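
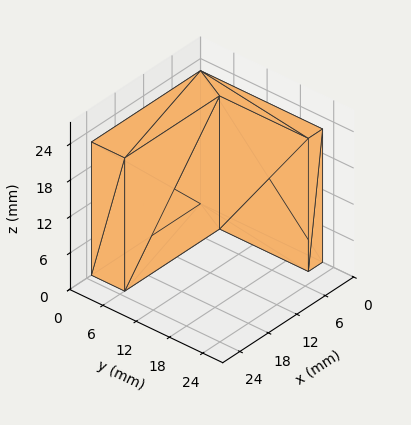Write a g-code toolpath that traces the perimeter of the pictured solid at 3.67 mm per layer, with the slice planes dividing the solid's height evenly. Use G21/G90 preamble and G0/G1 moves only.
Reading the render: the shape is an L-shaped prism: outer 23 × 22 mm, arm thicknesses ≈ 6 mm (horizontal) and 3 mm (vertical), extruded 22 mm in z (dimensions read to the nearest mm from the axis ticks). For the g-code, the solid's height is divided into equal slices at the stated Δz and each level perimeter traced with G1 moves after a G0 lift.

; perimeter-only toolpath
G21 ; units = mm
G90 ; absolute positioning
G28 ; home
; layer 1
G0 Z3.67
G0 X0.00 Y0.00
G1 X23.00 Y0.00
G1 X23.00 Y6.00
G1 X3.00 Y6.00
G1 X3.00 Y22.00
G1 X0.00 Y22.00
G1 X0.00 Y0.00
; layer 2
G0 Z7.33
G0 X0.00 Y0.00
G1 X23.00 Y0.00
G1 X23.00 Y6.00
G1 X3.00 Y6.00
G1 X3.00 Y22.00
G1 X0.00 Y22.00
G1 X0.00 Y0.00
; layer 3
G0 Z11.00
G0 X0.00 Y0.00
G1 X23.00 Y0.00
G1 X23.00 Y6.00
G1 X3.00 Y6.00
G1 X3.00 Y22.00
G1 X0.00 Y22.00
G1 X0.00 Y0.00
; layer 4
G0 Z14.67
G0 X0.00 Y0.00
G1 X23.00 Y0.00
G1 X23.00 Y6.00
G1 X3.00 Y6.00
G1 X3.00 Y22.00
G1 X0.00 Y22.00
G1 X0.00 Y0.00
; layer 5
G0 Z18.33
G0 X0.00 Y0.00
G1 X23.00 Y0.00
G1 X23.00 Y6.00
G1 X3.00 Y6.00
G1 X3.00 Y22.00
G1 X0.00 Y22.00
G1 X0.00 Y0.00
; layer 6
G0 Z22.00
G0 X0.00 Y0.00
G1 X23.00 Y0.00
G1 X23.00 Y6.00
G1 X3.00 Y6.00
G1 X3.00 Y22.00
G1 X0.00 Y22.00
G1 X0.00 Y0.00
M2 ; end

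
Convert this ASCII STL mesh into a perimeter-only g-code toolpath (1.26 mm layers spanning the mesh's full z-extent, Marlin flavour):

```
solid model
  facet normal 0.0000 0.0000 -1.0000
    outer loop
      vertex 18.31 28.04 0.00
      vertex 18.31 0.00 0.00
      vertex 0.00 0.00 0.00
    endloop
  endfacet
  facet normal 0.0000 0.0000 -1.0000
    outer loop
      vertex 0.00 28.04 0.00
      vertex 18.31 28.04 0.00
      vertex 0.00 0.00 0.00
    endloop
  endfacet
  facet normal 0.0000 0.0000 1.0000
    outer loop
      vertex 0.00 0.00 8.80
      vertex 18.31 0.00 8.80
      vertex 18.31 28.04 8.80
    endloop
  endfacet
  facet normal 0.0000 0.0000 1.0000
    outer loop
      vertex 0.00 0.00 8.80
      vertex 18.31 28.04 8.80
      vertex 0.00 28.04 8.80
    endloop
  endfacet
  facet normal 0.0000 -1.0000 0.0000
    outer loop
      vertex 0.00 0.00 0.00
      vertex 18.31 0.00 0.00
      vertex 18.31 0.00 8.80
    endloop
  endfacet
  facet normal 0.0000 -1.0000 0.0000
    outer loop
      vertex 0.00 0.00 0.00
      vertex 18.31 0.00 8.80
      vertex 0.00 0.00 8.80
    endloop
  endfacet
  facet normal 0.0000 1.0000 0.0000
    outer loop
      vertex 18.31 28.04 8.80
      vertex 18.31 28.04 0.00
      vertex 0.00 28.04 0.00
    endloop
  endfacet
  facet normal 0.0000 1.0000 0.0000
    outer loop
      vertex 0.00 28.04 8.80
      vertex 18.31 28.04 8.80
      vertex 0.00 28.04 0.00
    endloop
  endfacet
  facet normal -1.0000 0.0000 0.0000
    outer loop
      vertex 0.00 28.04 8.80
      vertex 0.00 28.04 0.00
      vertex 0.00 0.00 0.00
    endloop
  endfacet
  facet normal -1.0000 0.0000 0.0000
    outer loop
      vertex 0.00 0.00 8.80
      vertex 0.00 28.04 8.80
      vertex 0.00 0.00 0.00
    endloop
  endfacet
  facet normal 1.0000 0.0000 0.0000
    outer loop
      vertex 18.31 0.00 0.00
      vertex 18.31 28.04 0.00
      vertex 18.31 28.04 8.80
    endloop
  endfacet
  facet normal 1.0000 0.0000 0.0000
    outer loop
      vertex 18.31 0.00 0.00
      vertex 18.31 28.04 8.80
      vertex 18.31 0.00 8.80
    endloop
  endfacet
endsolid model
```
; perimeter-only toolpath
G21 ; units = mm
G90 ; absolute positioning
G28 ; home
; layer 1
G0 Z1.26
G0 X0.00 Y0.00
G1 X18.31 Y0.00
G1 X18.31 Y28.04
G1 X0.00 Y28.04
G1 X0.00 Y0.00
; layer 2
G0 Z2.51
G0 X0.00 Y0.00
G1 X18.31 Y0.00
G1 X18.31 Y28.04
G1 X0.00 Y28.04
G1 X0.00 Y0.00
; layer 3
G0 Z3.77
G0 X0.00 Y0.00
G1 X18.31 Y0.00
G1 X18.31 Y28.04
G1 X0.00 Y28.04
G1 X0.00 Y0.00
; layer 4
G0 Z5.03
G0 X0.00 Y0.00
G1 X18.31 Y0.00
G1 X18.31 Y28.04
G1 X0.00 Y28.04
G1 X0.00 Y0.00
; layer 5
G0 Z6.29
G0 X0.00 Y0.00
G1 X18.31 Y0.00
G1 X18.31 Y28.04
G1 X0.00 Y28.04
G1 X0.00 Y0.00
; layer 6
G0 Z7.54
G0 X0.00 Y0.00
G1 X18.31 Y0.00
G1 X18.31 Y28.04
G1 X0.00 Y28.04
G1 X0.00 Y0.00
; layer 7
G0 Z8.80
G0 X0.00 Y0.00
G1 X18.31 Y0.00
G1 X18.31 Y28.04
G1 X0.00 Y28.04
G1 X0.00 Y0.00
M2 ; end

The solid is a rectangular box, roughly 18.3 × 28 mm footprint and 8.8 mm tall. Slicing at Δz = 1.26 mm — 7 equal slices spanning the solid's height, so layer i sits at z = i·h/7 — gives 7 non-empty perimeters. Each is a 4-segment closed polygon; G0 lifts to the layer z and rapids to the start vertex, then G1 traces the edges.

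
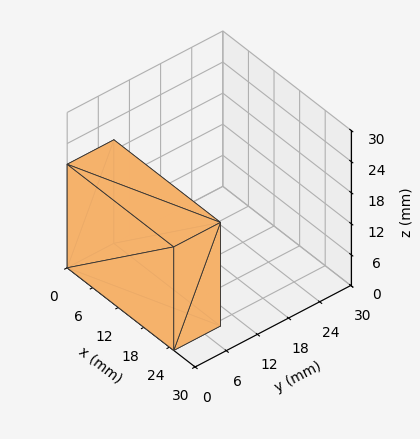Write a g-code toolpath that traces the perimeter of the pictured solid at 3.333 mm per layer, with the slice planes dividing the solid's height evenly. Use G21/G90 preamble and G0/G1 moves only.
Reading the render: the shape is a rectangular box, roughly 25 × 9 mm footprint and 20 mm tall (dimensions read to the nearest mm from the axis ticks). For the g-code, the solid's height is divided into equal slices at the stated Δz and each level perimeter traced with G1 moves after a G0 lift.

; perimeter-only toolpath
G21 ; units = mm
G90 ; absolute positioning
G28 ; home
; layer 1
G0 Z3.333
G0 X0.000 Y0.000
G1 X25.000 Y0.000
G1 X25.000 Y9.000
G1 X0.000 Y9.000
G1 X0.000 Y0.000
; layer 2
G0 Z6.667
G0 X0.000 Y0.000
G1 X25.000 Y0.000
G1 X25.000 Y9.000
G1 X0.000 Y9.000
G1 X0.000 Y0.000
; layer 3
G0 Z10.000
G0 X0.000 Y0.000
G1 X25.000 Y0.000
G1 X25.000 Y9.000
G1 X0.000 Y9.000
G1 X0.000 Y0.000
; layer 4
G0 Z13.333
G0 X0.000 Y0.000
G1 X25.000 Y0.000
G1 X25.000 Y9.000
G1 X0.000 Y9.000
G1 X0.000 Y0.000
; layer 5
G0 Z16.667
G0 X0.000 Y0.000
G1 X25.000 Y0.000
G1 X25.000 Y9.000
G1 X0.000 Y9.000
G1 X0.000 Y0.000
; layer 6
G0 Z20.000
G0 X0.000 Y0.000
G1 X25.000 Y0.000
G1 X25.000 Y9.000
G1 X0.000 Y9.000
G1 X0.000 Y0.000
M2 ; end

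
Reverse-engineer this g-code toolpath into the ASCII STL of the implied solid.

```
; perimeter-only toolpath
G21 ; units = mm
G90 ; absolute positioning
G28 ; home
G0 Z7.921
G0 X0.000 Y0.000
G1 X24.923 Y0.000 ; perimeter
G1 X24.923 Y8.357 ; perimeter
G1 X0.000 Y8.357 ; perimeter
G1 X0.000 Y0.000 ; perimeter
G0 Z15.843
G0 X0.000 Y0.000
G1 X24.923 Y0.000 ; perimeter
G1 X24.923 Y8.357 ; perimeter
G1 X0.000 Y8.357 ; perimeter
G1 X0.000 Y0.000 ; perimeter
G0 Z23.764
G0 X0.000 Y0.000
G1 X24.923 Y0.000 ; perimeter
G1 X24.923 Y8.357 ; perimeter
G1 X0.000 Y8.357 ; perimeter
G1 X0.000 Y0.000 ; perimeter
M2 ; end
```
solid part
  facet normal 0.0000 0.0000 -1.0000
    outer loop
      vertex 24.923 8.357 0.000
      vertex 24.923 0.000 0.000
      vertex 0.000 0.000 0.000
    endloop
  endfacet
  facet normal 0.0000 0.0000 -1.0000
    outer loop
      vertex 0.000 8.357 0.000
      vertex 24.923 8.357 0.000
      vertex 0.000 0.000 0.000
    endloop
  endfacet
  facet normal 0.0000 0.0000 1.0000
    outer loop
      vertex 0.000 0.000 23.764
      vertex 24.923 0.000 23.764
      vertex 24.923 8.357 23.764
    endloop
  endfacet
  facet normal 0.0000 0.0000 1.0000
    outer loop
      vertex 0.000 0.000 23.764
      vertex 24.923 8.357 23.764
      vertex 0.000 8.357 23.764
    endloop
  endfacet
  facet normal 0.0000 -1.0000 0.0000
    outer loop
      vertex 0.000 0.000 0.000
      vertex 24.923 0.000 0.000
      vertex 24.923 0.000 23.764
    endloop
  endfacet
  facet normal 0.0000 -1.0000 0.0000
    outer loop
      vertex 0.000 0.000 0.000
      vertex 24.923 0.000 23.764
      vertex 0.000 0.000 23.764
    endloop
  endfacet
  facet normal 0.0000 1.0000 0.0000
    outer loop
      vertex 24.923 8.357 23.764
      vertex 24.923 8.357 0.000
      vertex 0.000 8.357 0.000
    endloop
  endfacet
  facet normal 0.0000 1.0000 0.0000
    outer loop
      vertex 0.000 8.357 23.764
      vertex 24.923 8.357 23.764
      vertex 0.000 8.357 0.000
    endloop
  endfacet
  facet normal -1.0000 0.0000 0.0000
    outer loop
      vertex 0.000 8.357 23.764
      vertex 0.000 8.357 0.000
      vertex 0.000 0.000 0.000
    endloop
  endfacet
  facet normal -1.0000 0.0000 0.0000
    outer loop
      vertex 0.000 0.000 23.764
      vertex 0.000 8.357 23.764
      vertex 0.000 0.000 0.000
    endloop
  endfacet
  facet normal 1.0000 0.0000 0.0000
    outer loop
      vertex 24.923 0.000 0.000
      vertex 24.923 8.357 0.000
      vertex 24.923 8.357 23.764
    endloop
  endfacet
  facet normal 1.0000 0.0000 0.0000
    outer loop
      vertex 24.923 0.000 0.000
      vertex 24.923 8.357 23.764
      vertex 24.923 0.000 23.764
    endloop
  endfacet
endsolid part

The G0 Z moves step by Δz≈7.921 mm. Every layer's G1 loop is the same polygon, so the solid is a straight extrusion of it from z=0 to z≈23.8. Closing with flat bottom and top caps and triangulating gives 12 facets — a rectangular box, roughly 24.9 × 8.36 mm footprint and 23.8 mm tall.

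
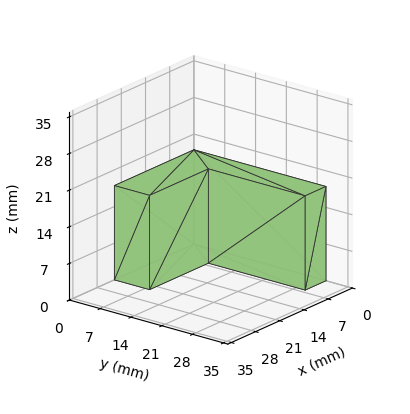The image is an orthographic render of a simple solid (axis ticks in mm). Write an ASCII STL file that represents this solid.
Reading the render: the shape is an L-shaped prism: outer 23 × 30 mm, arm thicknesses ≈ 8 mm (horizontal) and 6 mm (vertical), extruded 18 mm in z (dimensions read to the nearest mm from the axis ticks). For the STL, each face is triangulated and given an outward normal.

solid part
  facet normal 0.0000 0.0000 -1.0000
    outer loop
      vertex 23.00 8.00 0.00
      vertex 23.00 0.00 0.00
      vertex 0.00 0.00 0.00
    endloop
  endfacet
  facet normal 0.0000 0.0000 -1.0000
    outer loop
      vertex 6.00 8.00 0.00
      vertex 23.00 8.00 0.00
      vertex 0.00 0.00 0.00
    endloop
  endfacet
  facet normal 0.0000 0.0000 -1.0000
    outer loop
      vertex 6.00 30.00 0.00
      vertex 6.00 8.00 0.00
      vertex 0.00 0.00 0.00
    endloop
  endfacet
  facet normal 0.0000 0.0000 -1.0000
    outer loop
      vertex 0.00 30.00 0.00
      vertex 6.00 30.00 0.00
      vertex 0.00 0.00 0.00
    endloop
  endfacet
  facet normal 0.0000 0.0000 1.0000
    outer loop
      vertex 0.00 0.00 18.00
      vertex 23.00 0.00 18.00
      vertex 23.00 8.00 18.00
    endloop
  endfacet
  facet normal 0.0000 0.0000 1.0000
    outer loop
      vertex 0.00 0.00 18.00
      vertex 23.00 8.00 18.00
      vertex 6.00 8.00 18.00
    endloop
  endfacet
  facet normal 0.0000 0.0000 1.0000
    outer loop
      vertex 0.00 0.00 18.00
      vertex 6.00 8.00 18.00
      vertex 6.00 30.00 18.00
    endloop
  endfacet
  facet normal 0.0000 0.0000 1.0000
    outer loop
      vertex 0.00 0.00 18.00
      vertex 6.00 30.00 18.00
      vertex 0.00 30.00 18.00
    endloop
  endfacet
  facet normal 0.0000 -1.0000 0.0000
    outer loop
      vertex 0.00 0.00 0.00
      vertex 23.00 0.00 0.00
      vertex 23.00 0.00 18.00
    endloop
  endfacet
  facet normal 0.0000 -1.0000 0.0000
    outer loop
      vertex 0.00 0.00 0.00
      vertex 23.00 0.00 18.00
      vertex 0.00 0.00 18.00
    endloop
  endfacet
  facet normal 1.0000 0.0000 0.0000
    outer loop
      vertex 23.00 0.00 0.00
      vertex 23.00 8.00 0.00
      vertex 23.00 8.00 18.00
    endloop
  endfacet
  facet normal 1.0000 0.0000 0.0000
    outer loop
      vertex 23.00 0.00 0.00
      vertex 23.00 8.00 18.00
      vertex 23.00 0.00 18.00
    endloop
  endfacet
  facet normal 0.0000 1.0000 0.0000
    outer loop
      vertex 23.00 8.00 0.00
      vertex 6.00 8.00 0.00
      vertex 6.00 8.00 18.00
    endloop
  endfacet
  facet normal 0.0000 1.0000 0.0000
    outer loop
      vertex 23.00 8.00 0.00
      vertex 6.00 8.00 18.00
      vertex 23.00 8.00 18.00
    endloop
  endfacet
  facet normal 1.0000 0.0000 0.0000
    outer loop
      vertex 6.00 8.00 0.00
      vertex 6.00 30.00 0.00
      vertex 6.00 30.00 18.00
    endloop
  endfacet
  facet normal 1.0000 0.0000 0.0000
    outer loop
      vertex 6.00 8.00 0.00
      vertex 6.00 30.00 18.00
      vertex 6.00 8.00 18.00
    endloop
  endfacet
  facet normal 0.0000 1.0000 0.0000
    outer loop
      vertex 6.00 30.00 0.00
      vertex 0.00 30.00 0.00
      vertex 0.00 30.00 18.00
    endloop
  endfacet
  facet normal 0.0000 1.0000 0.0000
    outer loop
      vertex 6.00 30.00 0.00
      vertex 0.00 30.00 18.00
      vertex 6.00 30.00 18.00
    endloop
  endfacet
  facet normal -1.0000 0.0000 0.0000
    outer loop
      vertex 0.00 30.00 0.00
      vertex 0.00 0.00 0.00
      vertex 0.00 0.00 18.00
    endloop
  endfacet
  facet normal -1.0000 0.0000 0.0000
    outer loop
      vertex 0.00 30.00 0.00
      vertex 0.00 0.00 18.00
      vertex 0.00 30.00 18.00
    endloop
  endfacet
endsolid part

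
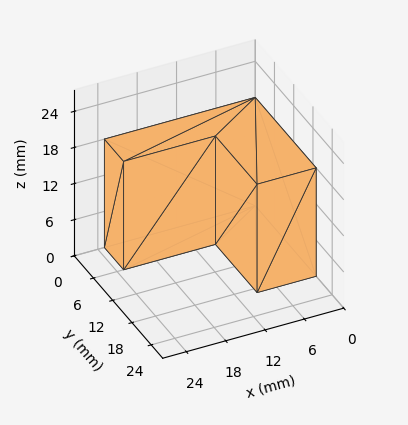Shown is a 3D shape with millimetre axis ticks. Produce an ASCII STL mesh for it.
Reading the render: the shape is an L-shaped prism: outer 23 × 19 mm, arm thicknesses ≈ 6 mm (horizontal) and 9 mm (vertical), extruded 18 mm in z (dimensions read to the nearest mm from the axis ticks). For the STL, each face is triangulated and given an outward normal.

solid part
  facet normal 0.0000 0.0000 -1.0000
    outer loop
      vertex 23.00 6.00 0.00
      vertex 23.00 0.00 0.00
      vertex 0.00 0.00 0.00
    endloop
  endfacet
  facet normal 0.0000 0.0000 -1.0000
    outer loop
      vertex 9.00 6.00 0.00
      vertex 23.00 6.00 0.00
      vertex 0.00 0.00 0.00
    endloop
  endfacet
  facet normal 0.0000 0.0000 -1.0000
    outer loop
      vertex 9.00 19.00 0.00
      vertex 9.00 6.00 0.00
      vertex 0.00 0.00 0.00
    endloop
  endfacet
  facet normal 0.0000 0.0000 -1.0000
    outer loop
      vertex 0.00 19.00 0.00
      vertex 9.00 19.00 0.00
      vertex 0.00 0.00 0.00
    endloop
  endfacet
  facet normal 0.0000 0.0000 1.0000
    outer loop
      vertex 0.00 0.00 18.00
      vertex 23.00 0.00 18.00
      vertex 23.00 6.00 18.00
    endloop
  endfacet
  facet normal 0.0000 0.0000 1.0000
    outer loop
      vertex 0.00 0.00 18.00
      vertex 23.00 6.00 18.00
      vertex 9.00 6.00 18.00
    endloop
  endfacet
  facet normal 0.0000 0.0000 1.0000
    outer loop
      vertex 0.00 0.00 18.00
      vertex 9.00 6.00 18.00
      vertex 9.00 19.00 18.00
    endloop
  endfacet
  facet normal 0.0000 0.0000 1.0000
    outer loop
      vertex 0.00 0.00 18.00
      vertex 9.00 19.00 18.00
      vertex 0.00 19.00 18.00
    endloop
  endfacet
  facet normal 0.0000 -1.0000 0.0000
    outer loop
      vertex 0.00 0.00 0.00
      vertex 23.00 0.00 0.00
      vertex 23.00 0.00 18.00
    endloop
  endfacet
  facet normal 0.0000 -1.0000 0.0000
    outer loop
      vertex 0.00 0.00 0.00
      vertex 23.00 0.00 18.00
      vertex 0.00 0.00 18.00
    endloop
  endfacet
  facet normal 1.0000 0.0000 0.0000
    outer loop
      vertex 23.00 0.00 0.00
      vertex 23.00 6.00 0.00
      vertex 23.00 6.00 18.00
    endloop
  endfacet
  facet normal 1.0000 0.0000 0.0000
    outer loop
      vertex 23.00 0.00 0.00
      vertex 23.00 6.00 18.00
      vertex 23.00 0.00 18.00
    endloop
  endfacet
  facet normal 0.0000 1.0000 0.0000
    outer loop
      vertex 23.00 6.00 0.00
      vertex 9.00 6.00 0.00
      vertex 9.00 6.00 18.00
    endloop
  endfacet
  facet normal 0.0000 1.0000 0.0000
    outer loop
      vertex 23.00 6.00 0.00
      vertex 9.00 6.00 18.00
      vertex 23.00 6.00 18.00
    endloop
  endfacet
  facet normal 1.0000 0.0000 0.0000
    outer loop
      vertex 9.00 6.00 0.00
      vertex 9.00 19.00 0.00
      vertex 9.00 19.00 18.00
    endloop
  endfacet
  facet normal 1.0000 0.0000 0.0000
    outer loop
      vertex 9.00 6.00 0.00
      vertex 9.00 19.00 18.00
      vertex 9.00 6.00 18.00
    endloop
  endfacet
  facet normal 0.0000 1.0000 0.0000
    outer loop
      vertex 9.00 19.00 0.00
      vertex 0.00 19.00 0.00
      vertex 0.00 19.00 18.00
    endloop
  endfacet
  facet normal 0.0000 1.0000 0.0000
    outer loop
      vertex 9.00 19.00 0.00
      vertex 0.00 19.00 18.00
      vertex 9.00 19.00 18.00
    endloop
  endfacet
  facet normal -1.0000 0.0000 0.0000
    outer loop
      vertex 0.00 19.00 0.00
      vertex 0.00 0.00 0.00
      vertex 0.00 0.00 18.00
    endloop
  endfacet
  facet normal -1.0000 0.0000 0.0000
    outer loop
      vertex 0.00 19.00 0.00
      vertex 0.00 0.00 18.00
      vertex 0.00 19.00 18.00
    endloop
  endfacet
endsolid part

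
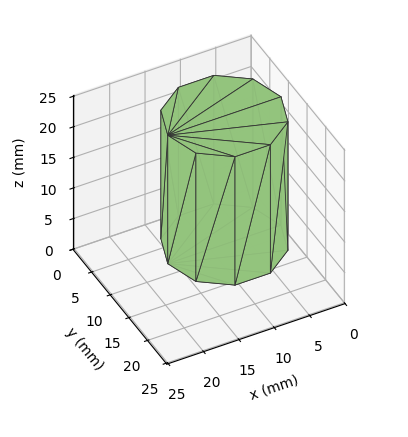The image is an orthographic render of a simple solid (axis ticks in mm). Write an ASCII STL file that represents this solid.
Reading the render: the shape is a regular 10-sided prism (a cylinder approximated with 10 flat sides), circumscribed radius ≈ 8 mm, height ≈ 21 mm (dimensions read to the nearest mm from the axis ticks). For the STL, each face is triangulated and given an outward normal.

solid part
  facet normal 0.0000 0.0000 -1.0000
    outer loop
      vertex 10.5 15.6 0.0
      vertex 14.5 12.7 0.0
      vertex 16.0 8.0 0.0
    endloop
  endfacet
  facet normal 0.0000 0.0000 -1.0000
    outer loop
      vertex 5.5 15.6 0.0
      vertex 10.5 15.6 0.0
      vertex 16.0 8.0 0.0
    endloop
  endfacet
  facet normal 0.0000 0.0000 -1.0000
    outer loop
      vertex 1.5 12.7 0.0
      vertex 5.5 15.6 0.0
      vertex 16.0 8.0 0.0
    endloop
  endfacet
  facet normal 0.0000 0.0000 -1.0000
    outer loop
      vertex 0.0 8.0 0.0
      vertex 1.5 12.7 0.0
      vertex 16.0 8.0 0.0
    endloop
  endfacet
  facet normal 0.0000 0.0000 -1.0000
    outer loop
      vertex 1.5 3.3 0.0
      vertex 0.0 8.0 0.0
      vertex 16.0 8.0 0.0
    endloop
  endfacet
  facet normal 0.0000 0.0000 -1.0000
    outer loop
      vertex 5.5 0.4 0.0
      vertex 1.5 3.3 0.0
      vertex 16.0 8.0 0.0
    endloop
  endfacet
  facet normal 0.0000 0.0000 -1.0000
    outer loop
      vertex 10.5 0.4 0.0
      vertex 5.5 0.4 0.0
      vertex 16.0 8.0 0.0
    endloop
  endfacet
  facet normal 0.0000 0.0000 -1.0000
    outer loop
      vertex 14.5 3.3 0.0
      vertex 10.5 0.4 0.0
      vertex 16.0 8.0 0.0
    endloop
  endfacet
  facet normal 0.0000 0.0000 1.0000
    outer loop
      vertex 16.0 8.0 21.0
      vertex 14.5 12.7 21.0
      vertex 10.5 15.6 21.0
    endloop
  endfacet
  facet normal 0.0000 0.0000 1.0000
    outer loop
      vertex 16.0 8.0 21.0
      vertex 10.5 15.6 21.0
      vertex 5.5 15.6 21.0
    endloop
  endfacet
  facet normal 0.0000 0.0000 1.0000
    outer loop
      vertex 16.0 8.0 21.0
      vertex 5.5 15.6 21.0
      vertex 1.5 12.7 21.0
    endloop
  endfacet
  facet normal 0.0000 0.0000 1.0000
    outer loop
      vertex 16.0 8.0 21.0
      vertex 1.5 12.7 21.0
      vertex 0.0 8.0 21.0
    endloop
  endfacet
  facet normal 0.0000 0.0000 1.0000
    outer loop
      vertex 16.0 8.0 21.0
      vertex 0.0 8.0 21.0
      vertex 1.5 3.3 21.0
    endloop
  endfacet
  facet normal 0.0000 0.0000 1.0000
    outer loop
      vertex 16.0 8.0 21.0
      vertex 1.5 3.3 21.0
      vertex 5.5 0.4 21.0
    endloop
  endfacet
  facet normal 0.0000 0.0000 1.0000
    outer loop
      vertex 16.0 8.0 21.0
      vertex 5.5 0.4 21.0
      vertex 10.5 0.4 21.0
    endloop
  endfacet
  facet normal 0.0000 0.0000 1.0000
    outer loop
      vertex 16.0 8.0 21.0
      vertex 10.5 0.4 21.0
      vertex 14.5 3.3 21.0
    endloop
  endfacet
  facet normal 0.9527 0.3040 0.0000
    outer loop
      vertex 16.0 8.0 0.0
      vertex 14.5 12.7 0.0
      vertex 14.5 12.7 21.0
    endloop
  endfacet
  facet normal 0.9527 0.3040 0.0000
    outer loop
      vertex 16.0 8.0 0.0
      vertex 14.5 12.7 21.0
      vertex 16.0 8.0 21.0
    endloop
  endfacet
  facet normal 0.5870 0.8096 0.0000
    outer loop
      vertex 14.5 12.7 0.0
      vertex 10.5 15.6 0.0
      vertex 10.5 15.6 21.0
    endloop
  endfacet
  facet normal 0.5870 0.8096 0.0000
    outer loop
      vertex 14.5 12.7 0.0
      vertex 10.5 15.6 21.0
      vertex 14.5 12.7 21.0
    endloop
  endfacet
  facet normal 0.0000 1.0000 0.0000
    outer loop
      vertex 10.5 15.6 0.0
      vertex 5.5 15.6 0.0
      vertex 5.5 15.6 21.0
    endloop
  endfacet
  facet normal 0.0000 1.0000 0.0000
    outer loop
      vertex 10.5 15.6 0.0
      vertex 5.5 15.6 21.0
      vertex 10.5 15.6 21.0
    endloop
  endfacet
  facet normal -0.5870 0.8096 0.0000
    outer loop
      vertex 5.5 15.6 0.0
      vertex 1.5 12.7 0.0
      vertex 1.5 12.7 21.0
    endloop
  endfacet
  facet normal -0.5870 0.8096 0.0000
    outer loop
      vertex 5.5 15.6 0.0
      vertex 1.5 12.7 21.0
      vertex 5.5 15.6 21.0
    endloop
  endfacet
  facet normal -0.9527 0.3040 0.0000
    outer loop
      vertex 1.5 12.7 0.0
      vertex 0.0 8.0 0.0
      vertex 0.0 8.0 21.0
    endloop
  endfacet
  facet normal -0.9527 0.3040 0.0000
    outer loop
      vertex 1.5 12.7 0.0
      vertex 0.0 8.0 21.0
      vertex 1.5 12.7 21.0
    endloop
  endfacet
  facet normal -0.9527 -0.3040 0.0000
    outer loop
      vertex 0.0 8.0 0.0
      vertex 1.5 3.3 0.0
      vertex 1.5 3.3 21.0
    endloop
  endfacet
  facet normal -0.9527 -0.3040 0.0000
    outer loop
      vertex 0.0 8.0 0.0
      vertex 1.5 3.3 21.0
      vertex 0.0 8.0 21.0
    endloop
  endfacet
  facet normal -0.5870 -0.8096 0.0000
    outer loop
      vertex 1.5 3.3 0.0
      vertex 5.5 0.4 0.0
      vertex 5.5 0.4 21.0
    endloop
  endfacet
  facet normal -0.5870 -0.8096 0.0000
    outer loop
      vertex 1.5 3.3 0.0
      vertex 5.5 0.4 21.0
      vertex 1.5 3.3 21.0
    endloop
  endfacet
  facet normal 0.0000 -1.0000 0.0000
    outer loop
      vertex 5.5 0.4 0.0
      vertex 10.5 0.4 0.0
      vertex 10.5 0.4 21.0
    endloop
  endfacet
  facet normal 0.0000 -1.0000 0.0000
    outer loop
      vertex 5.5 0.4 0.0
      vertex 10.5 0.4 21.0
      vertex 5.5 0.4 21.0
    endloop
  endfacet
  facet normal 0.5870 -0.8096 0.0000
    outer loop
      vertex 10.5 0.4 0.0
      vertex 14.5 3.3 0.0
      vertex 14.5 3.3 21.0
    endloop
  endfacet
  facet normal 0.5870 -0.8096 0.0000
    outer loop
      vertex 10.5 0.4 0.0
      vertex 14.5 3.3 21.0
      vertex 10.5 0.4 21.0
    endloop
  endfacet
  facet normal 0.9527 -0.3040 0.0000
    outer loop
      vertex 14.5 3.3 0.0
      vertex 16.0 8.0 0.0
      vertex 16.0 8.0 21.0
    endloop
  endfacet
  facet normal 0.9527 -0.3040 0.0000
    outer loop
      vertex 14.5 3.3 0.0
      vertex 16.0 8.0 21.0
      vertex 14.5 3.3 21.0
    endloop
  endfacet
endsolid part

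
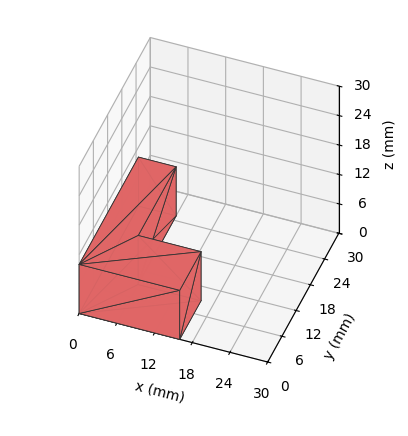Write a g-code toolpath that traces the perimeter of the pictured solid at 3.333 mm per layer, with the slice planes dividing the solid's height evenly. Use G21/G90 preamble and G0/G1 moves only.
Reading the render: the shape is an L-shaped prism: outer 16 × 25 mm, arm thicknesses ≈ 9 mm (horizontal) and 6 mm (vertical), extruded 10 mm in z (dimensions read to the nearest mm from the axis ticks). For the g-code, the solid's height is divided into equal slices at the stated Δz and each level perimeter traced with G1 moves after a G0 lift.

; perimeter-only toolpath
G21 ; units = mm
G90 ; absolute positioning
G28 ; home
; layer 1
G0 Z3.333
G0 X0.000 Y0.000
G1 X16.000 Y0.000
G1 X16.000 Y9.000
G1 X6.000 Y9.000
G1 X6.000 Y25.000
G1 X0.000 Y25.000
G1 X0.000 Y0.000
; layer 2
G0 Z6.667
G0 X0.000 Y0.000
G1 X16.000 Y0.000
G1 X16.000 Y9.000
G1 X6.000 Y9.000
G1 X6.000 Y25.000
G1 X0.000 Y25.000
G1 X0.000 Y0.000
; layer 3
G0 Z10.000
G0 X0.000 Y0.000
G1 X16.000 Y0.000
G1 X16.000 Y9.000
G1 X6.000 Y9.000
G1 X6.000 Y25.000
G1 X0.000 Y25.000
G1 X0.000 Y0.000
M2 ; end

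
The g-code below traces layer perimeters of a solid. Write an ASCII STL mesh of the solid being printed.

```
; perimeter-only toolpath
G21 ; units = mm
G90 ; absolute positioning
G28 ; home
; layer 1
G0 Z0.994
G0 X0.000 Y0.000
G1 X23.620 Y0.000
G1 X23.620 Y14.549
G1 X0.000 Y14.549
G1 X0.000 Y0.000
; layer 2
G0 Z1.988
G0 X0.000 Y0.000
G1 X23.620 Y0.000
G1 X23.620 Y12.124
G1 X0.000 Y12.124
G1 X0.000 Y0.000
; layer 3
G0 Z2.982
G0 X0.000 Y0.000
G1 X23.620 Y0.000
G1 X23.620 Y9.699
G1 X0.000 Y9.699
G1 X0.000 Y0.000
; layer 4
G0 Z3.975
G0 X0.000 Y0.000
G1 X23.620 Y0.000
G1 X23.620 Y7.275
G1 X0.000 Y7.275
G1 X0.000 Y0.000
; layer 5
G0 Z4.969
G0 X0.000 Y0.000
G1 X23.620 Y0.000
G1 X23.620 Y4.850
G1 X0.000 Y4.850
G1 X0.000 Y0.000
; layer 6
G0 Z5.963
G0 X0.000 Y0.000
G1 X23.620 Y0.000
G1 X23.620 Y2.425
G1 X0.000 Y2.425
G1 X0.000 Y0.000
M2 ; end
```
solid part
  facet normal 0.0000 0.0000 -1.0000
    outer loop
      vertex 23.620 16.974 0.000
      vertex 23.620 0.000 0.000
      vertex 0.000 0.000 0.000
    endloop
  endfacet
  facet normal 0.0000 0.0000 -1.0000
    outer loop
      vertex 0.000 16.974 0.000
      vertex 23.620 16.974 0.000
      vertex 0.000 0.000 0.000
    endloop
  endfacet
  facet normal 0.0000 -1.0000 0.0000
    outer loop
      vertex 0.000 0.000 0.000
      vertex 23.620 0.000 0.000
      vertex 23.620 0.000 6.957
    endloop
  endfacet
  facet normal 0.0000 -1.0000 0.0000
    outer loop
      vertex 0.000 0.000 0.000
      vertex 23.620 0.000 6.957
      vertex 0.000 0.000 6.957
    endloop
  endfacet
  facet normal 0.0000 0.3792 0.9253
    outer loop
      vertex 0.000 0.000 6.957
      vertex 23.620 0.000 6.957
      vertex 23.620 16.974 0.000
    endloop
  endfacet
  facet normal 0.0000 0.3792 0.9253
    outer loop
      vertex 0.000 0.000 6.957
      vertex 23.620 16.974 0.000
      vertex 0.000 16.974 0.000
    endloop
  endfacet
  facet normal -1.0000 0.0000 0.0000
    outer loop
      vertex 0.000 0.000 6.957
      vertex 0.000 16.974 0.000
      vertex 0.000 0.000 0.000
    endloop
  endfacet
  facet normal 1.0000 0.0000 0.0000
    outer loop
      vertex 23.620 0.000 0.000
      vertex 23.620 16.974 0.000
      vertex 23.620 0.000 6.957
    endloop
  endfacet
endsolid part

The G0 Z moves step by Δz≈0.994 mm. The G1 loops shrink linearly with z, so the solid tapers from its base footprint up to z≈6.96. Closing with a flat bottom cap and the tapered top and triangulating gives 8 facets — a wedge (ramp): 23.6 × 17 mm base, rising to 6.96 mm along the y=0 edge and sloping linearly to z=0 at y=17.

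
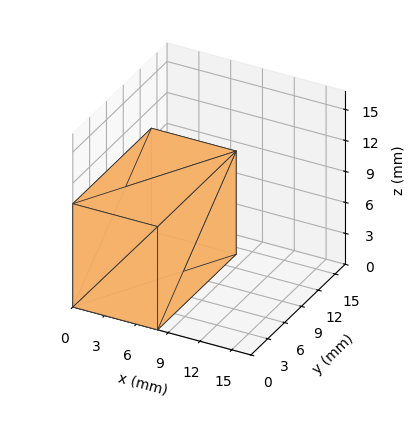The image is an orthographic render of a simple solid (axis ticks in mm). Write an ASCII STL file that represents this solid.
Reading the render: the shape is a rectangular box, roughly 8 × 14 mm footprint and 10 mm tall (dimensions read to the nearest mm from the axis ticks). For the STL, each face is triangulated and given an outward normal.

solid part
  facet normal 0.0000 0.0000 -1.0000
    outer loop
      vertex 8.000 14.000 0.000
      vertex 8.000 0.000 0.000
      vertex 0.000 0.000 0.000
    endloop
  endfacet
  facet normal 0.0000 0.0000 -1.0000
    outer loop
      vertex 0.000 14.000 0.000
      vertex 8.000 14.000 0.000
      vertex 0.000 0.000 0.000
    endloop
  endfacet
  facet normal 0.0000 0.0000 1.0000
    outer loop
      vertex 0.000 0.000 10.000
      vertex 8.000 0.000 10.000
      vertex 8.000 14.000 10.000
    endloop
  endfacet
  facet normal 0.0000 0.0000 1.0000
    outer loop
      vertex 0.000 0.000 10.000
      vertex 8.000 14.000 10.000
      vertex 0.000 14.000 10.000
    endloop
  endfacet
  facet normal 0.0000 -1.0000 0.0000
    outer loop
      vertex 0.000 0.000 0.000
      vertex 8.000 0.000 0.000
      vertex 8.000 0.000 10.000
    endloop
  endfacet
  facet normal 0.0000 -1.0000 0.0000
    outer loop
      vertex 0.000 0.000 0.000
      vertex 8.000 0.000 10.000
      vertex 0.000 0.000 10.000
    endloop
  endfacet
  facet normal 0.0000 1.0000 0.0000
    outer loop
      vertex 8.000 14.000 10.000
      vertex 8.000 14.000 0.000
      vertex 0.000 14.000 0.000
    endloop
  endfacet
  facet normal 0.0000 1.0000 0.0000
    outer loop
      vertex 0.000 14.000 10.000
      vertex 8.000 14.000 10.000
      vertex 0.000 14.000 0.000
    endloop
  endfacet
  facet normal -1.0000 0.0000 0.0000
    outer loop
      vertex 0.000 14.000 10.000
      vertex 0.000 14.000 0.000
      vertex 0.000 0.000 0.000
    endloop
  endfacet
  facet normal -1.0000 0.0000 0.0000
    outer loop
      vertex 0.000 0.000 10.000
      vertex 0.000 14.000 10.000
      vertex 0.000 0.000 0.000
    endloop
  endfacet
  facet normal 1.0000 0.0000 0.0000
    outer loop
      vertex 8.000 0.000 0.000
      vertex 8.000 14.000 0.000
      vertex 8.000 14.000 10.000
    endloop
  endfacet
  facet normal 1.0000 0.0000 0.0000
    outer loop
      vertex 8.000 0.000 0.000
      vertex 8.000 14.000 10.000
      vertex 8.000 0.000 10.000
    endloop
  endfacet
endsolid part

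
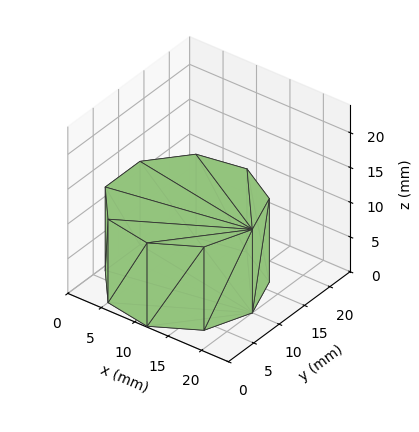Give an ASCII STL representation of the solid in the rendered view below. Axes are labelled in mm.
Reading the render: the shape is a regular 9-sided prism (a cylinder approximated with 9 flat sides), circumscribed radius ≈ 10 mm, height ≈ 12 mm (dimensions read to the nearest mm from the axis ticks). For the STL, each face is triangulated and given an outward normal.

solid part
  facet normal 0.0000 0.0000 -1.0000
    outer loop
      vertex 11.736 19.848 0.000
      vertex 17.660 16.428 0.000
      vertex 20.000 10.000 0.000
    endloop
  endfacet
  facet normal 0.0000 0.0000 -1.0000
    outer loop
      vertex 5.000 18.660 0.000
      vertex 11.736 19.848 0.000
      vertex 20.000 10.000 0.000
    endloop
  endfacet
  facet normal 0.0000 0.0000 -1.0000
    outer loop
      vertex 0.603 13.420 0.000
      vertex 5.000 18.660 0.000
      vertex 20.000 10.000 0.000
    endloop
  endfacet
  facet normal 0.0000 0.0000 -1.0000
    outer loop
      vertex 0.603 6.580 0.000
      vertex 0.603 13.420 0.000
      vertex 20.000 10.000 0.000
    endloop
  endfacet
  facet normal 0.0000 0.0000 -1.0000
    outer loop
      vertex 5.000 1.340 0.000
      vertex 0.603 6.580 0.000
      vertex 20.000 10.000 0.000
    endloop
  endfacet
  facet normal 0.0000 0.0000 -1.0000
    outer loop
      vertex 11.736 0.152 0.000
      vertex 5.000 1.340 0.000
      vertex 20.000 10.000 0.000
    endloop
  endfacet
  facet normal 0.0000 0.0000 -1.0000
    outer loop
      vertex 17.660 3.572 0.000
      vertex 11.736 0.152 0.000
      vertex 20.000 10.000 0.000
    endloop
  endfacet
  facet normal 0.0000 0.0000 1.0000
    outer loop
      vertex 20.000 10.000 12.000
      vertex 17.660 16.428 12.000
      vertex 11.736 19.848 12.000
    endloop
  endfacet
  facet normal 0.0000 0.0000 1.0000
    outer loop
      vertex 20.000 10.000 12.000
      vertex 11.736 19.848 12.000
      vertex 5.000 18.660 12.000
    endloop
  endfacet
  facet normal 0.0000 0.0000 1.0000
    outer loop
      vertex 20.000 10.000 12.000
      vertex 5.000 18.660 12.000
      vertex 0.603 13.420 12.000
    endloop
  endfacet
  facet normal 0.0000 0.0000 1.0000
    outer loop
      vertex 20.000 10.000 12.000
      vertex 0.603 13.420 12.000
      vertex 0.603 6.580 12.000
    endloop
  endfacet
  facet normal 0.0000 0.0000 1.0000
    outer loop
      vertex 20.000 10.000 12.000
      vertex 0.603 6.580 12.000
      vertex 5.000 1.340 12.000
    endloop
  endfacet
  facet normal 0.0000 0.0000 1.0000
    outer loop
      vertex 20.000 10.000 12.000
      vertex 5.000 1.340 12.000
      vertex 11.736 0.152 12.000
    endloop
  endfacet
  facet normal 0.0000 0.0000 1.0000
    outer loop
      vertex 20.000 10.000 12.000
      vertex 11.736 0.152 12.000
      vertex 17.660 3.572 12.000
    endloop
  endfacet
  facet normal 0.9397 0.3421 0.0000
    outer loop
      vertex 20.000 10.000 0.000
      vertex 17.660 16.428 0.000
      vertex 17.660 16.428 12.000
    endloop
  endfacet
  facet normal 0.9397 0.3421 0.0000
    outer loop
      vertex 20.000 10.000 0.000
      vertex 17.660 16.428 12.000
      vertex 20.000 10.000 12.000
    endloop
  endfacet
  facet normal 0.5000 0.8660 0.0000
    outer loop
      vertex 17.660 16.428 0.000
      vertex 11.736 19.848 0.000
      vertex 11.736 19.848 12.000
    endloop
  endfacet
  facet normal 0.5000 0.8660 0.0000
    outer loop
      vertex 17.660 16.428 0.000
      vertex 11.736 19.848 12.000
      vertex 17.660 16.428 12.000
    endloop
  endfacet
  facet normal -0.1737 0.9848 0.0000
    outer loop
      vertex 11.736 19.848 0.000
      vertex 5.000 18.660 0.000
      vertex 5.000 18.660 12.000
    endloop
  endfacet
  facet normal -0.1737 0.9848 0.0000
    outer loop
      vertex 11.736 19.848 0.000
      vertex 5.000 18.660 12.000
      vertex 11.736 19.848 12.000
    endloop
  endfacet
  facet normal -0.7660 0.6428 0.0000
    outer loop
      vertex 5.000 18.660 0.000
      vertex 0.603 13.420 0.000
      vertex 0.603 13.420 12.000
    endloop
  endfacet
  facet normal -0.7660 0.6428 0.0000
    outer loop
      vertex 5.000 18.660 0.000
      vertex 0.603 13.420 12.000
      vertex 5.000 18.660 12.000
    endloop
  endfacet
  facet normal -1.0000 0.0000 0.0000
    outer loop
      vertex 0.603 13.420 0.000
      vertex 0.603 6.580 0.000
      vertex 0.603 6.580 12.000
    endloop
  endfacet
  facet normal -1.0000 0.0000 0.0000
    outer loop
      vertex 0.603 13.420 0.000
      vertex 0.603 6.580 12.000
      vertex 0.603 13.420 12.000
    endloop
  endfacet
  facet normal -0.7660 -0.6428 0.0000
    outer loop
      vertex 0.603 6.580 0.000
      vertex 5.000 1.340 0.000
      vertex 5.000 1.340 12.000
    endloop
  endfacet
  facet normal -0.7660 -0.6428 0.0000
    outer loop
      vertex 0.603 6.580 0.000
      vertex 5.000 1.340 12.000
      vertex 0.603 6.580 12.000
    endloop
  endfacet
  facet normal -0.1737 -0.9848 0.0000
    outer loop
      vertex 5.000 1.340 0.000
      vertex 11.736 0.152 0.000
      vertex 11.736 0.152 12.000
    endloop
  endfacet
  facet normal -0.1737 -0.9848 0.0000
    outer loop
      vertex 5.000 1.340 0.000
      vertex 11.736 0.152 12.000
      vertex 5.000 1.340 12.000
    endloop
  endfacet
  facet normal 0.5000 -0.8660 0.0000
    outer loop
      vertex 11.736 0.152 0.000
      vertex 17.660 3.572 0.000
      vertex 17.660 3.572 12.000
    endloop
  endfacet
  facet normal 0.5000 -0.8660 0.0000
    outer loop
      vertex 11.736 0.152 0.000
      vertex 17.660 3.572 12.000
      vertex 11.736 0.152 12.000
    endloop
  endfacet
  facet normal 0.9397 -0.3421 0.0000
    outer loop
      vertex 17.660 3.572 0.000
      vertex 20.000 10.000 0.000
      vertex 20.000 10.000 12.000
    endloop
  endfacet
  facet normal 0.9397 -0.3421 0.0000
    outer loop
      vertex 17.660 3.572 0.000
      vertex 20.000 10.000 12.000
      vertex 17.660 3.572 12.000
    endloop
  endfacet
endsolid part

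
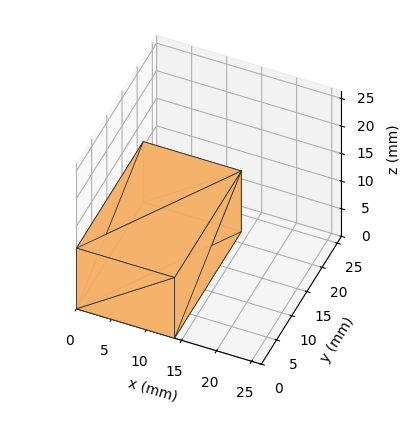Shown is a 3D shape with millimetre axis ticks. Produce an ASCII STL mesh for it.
Reading the render: the shape is a rectangular box, roughly 14 × 22 mm footprint and 11 mm tall (dimensions read to the nearest mm from the axis ticks). For the STL, each face is triangulated and given an outward normal.

solid part
  facet normal 0.0000 0.0000 -1.0000
    outer loop
      vertex 14.000 22.000 0.000
      vertex 14.000 0.000 0.000
      vertex 0.000 0.000 0.000
    endloop
  endfacet
  facet normal 0.0000 0.0000 -1.0000
    outer loop
      vertex 0.000 22.000 0.000
      vertex 14.000 22.000 0.000
      vertex 0.000 0.000 0.000
    endloop
  endfacet
  facet normal 0.0000 0.0000 1.0000
    outer loop
      vertex 0.000 0.000 11.000
      vertex 14.000 0.000 11.000
      vertex 14.000 22.000 11.000
    endloop
  endfacet
  facet normal 0.0000 0.0000 1.0000
    outer loop
      vertex 0.000 0.000 11.000
      vertex 14.000 22.000 11.000
      vertex 0.000 22.000 11.000
    endloop
  endfacet
  facet normal 0.0000 -1.0000 0.0000
    outer loop
      vertex 0.000 0.000 0.000
      vertex 14.000 0.000 0.000
      vertex 14.000 0.000 11.000
    endloop
  endfacet
  facet normal 0.0000 -1.0000 0.0000
    outer loop
      vertex 0.000 0.000 0.000
      vertex 14.000 0.000 11.000
      vertex 0.000 0.000 11.000
    endloop
  endfacet
  facet normal 0.0000 1.0000 0.0000
    outer loop
      vertex 14.000 22.000 11.000
      vertex 14.000 22.000 0.000
      vertex 0.000 22.000 0.000
    endloop
  endfacet
  facet normal 0.0000 1.0000 0.0000
    outer loop
      vertex 0.000 22.000 11.000
      vertex 14.000 22.000 11.000
      vertex 0.000 22.000 0.000
    endloop
  endfacet
  facet normal -1.0000 0.0000 0.0000
    outer loop
      vertex 0.000 22.000 11.000
      vertex 0.000 22.000 0.000
      vertex 0.000 0.000 0.000
    endloop
  endfacet
  facet normal -1.0000 0.0000 0.0000
    outer loop
      vertex 0.000 0.000 11.000
      vertex 0.000 22.000 11.000
      vertex 0.000 0.000 0.000
    endloop
  endfacet
  facet normal 1.0000 0.0000 0.0000
    outer loop
      vertex 14.000 0.000 0.000
      vertex 14.000 22.000 0.000
      vertex 14.000 22.000 11.000
    endloop
  endfacet
  facet normal 1.0000 0.0000 0.0000
    outer loop
      vertex 14.000 0.000 0.000
      vertex 14.000 22.000 11.000
      vertex 14.000 0.000 11.000
    endloop
  endfacet
endsolid part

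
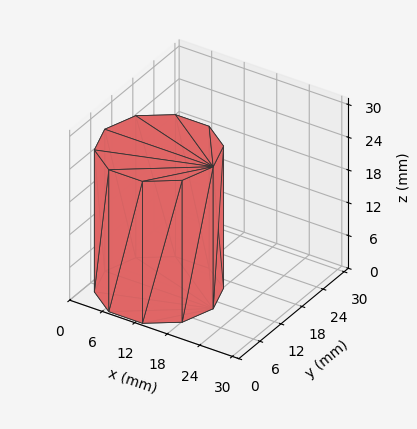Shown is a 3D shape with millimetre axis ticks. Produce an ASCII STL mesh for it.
Reading the render: the shape is a regular 10-sided prism (a cylinder approximated with 10 flat sides), circumscribed radius ≈ 10 mm, height ≈ 26 mm (dimensions read to the nearest mm from the axis ticks). For the STL, each face is triangulated and given an outward normal.

solid part
  facet normal 0.0000 0.0000 -1.0000
    outer loop
      vertex 13.1 19.5 0.0
      vertex 18.1 15.9 0.0
      vertex 20.0 10.0 0.0
    endloop
  endfacet
  facet normal 0.0000 0.0000 -1.0000
    outer loop
      vertex 6.9 19.5 0.0
      vertex 13.1 19.5 0.0
      vertex 20.0 10.0 0.0
    endloop
  endfacet
  facet normal 0.0000 0.0000 -1.0000
    outer loop
      vertex 1.9 15.9 0.0
      vertex 6.9 19.5 0.0
      vertex 20.0 10.0 0.0
    endloop
  endfacet
  facet normal 0.0000 0.0000 -1.0000
    outer loop
      vertex 0.0 10.0 0.0
      vertex 1.9 15.9 0.0
      vertex 20.0 10.0 0.0
    endloop
  endfacet
  facet normal 0.0000 0.0000 -1.0000
    outer loop
      vertex 1.9 4.1 0.0
      vertex 0.0 10.0 0.0
      vertex 20.0 10.0 0.0
    endloop
  endfacet
  facet normal 0.0000 0.0000 -1.0000
    outer loop
      vertex 6.9 0.5 0.0
      vertex 1.9 4.1 0.0
      vertex 20.0 10.0 0.0
    endloop
  endfacet
  facet normal 0.0000 0.0000 -1.0000
    outer loop
      vertex 13.1 0.5 0.0
      vertex 6.9 0.5 0.0
      vertex 20.0 10.0 0.0
    endloop
  endfacet
  facet normal 0.0000 0.0000 -1.0000
    outer loop
      vertex 18.1 4.1 0.0
      vertex 13.1 0.5 0.0
      vertex 20.0 10.0 0.0
    endloop
  endfacet
  facet normal 0.0000 0.0000 1.0000
    outer loop
      vertex 20.0 10.0 26.0
      vertex 18.1 15.9 26.0
      vertex 13.1 19.5 26.0
    endloop
  endfacet
  facet normal 0.0000 0.0000 1.0000
    outer loop
      vertex 20.0 10.0 26.0
      vertex 13.1 19.5 26.0
      vertex 6.9 19.5 26.0
    endloop
  endfacet
  facet normal 0.0000 0.0000 1.0000
    outer loop
      vertex 20.0 10.0 26.0
      vertex 6.9 19.5 26.0
      vertex 1.9 15.9 26.0
    endloop
  endfacet
  facet normal 0.0000 0.0000 1.0000
    outer loop
      vertex 20.0 10.0 26.0
      vertex 1.9 15.9 26.0
      vertex 0.0 10.0 26.0
    endloop
  endfacet
  facet normal 0.0000 0.0000 1.0000
    outer loop
      vertex 20.0 10.0 26.0
      vertex 0.0 10.0 26.0
      vertex 1.9 4.1 26.0
    endloop
  endfacet
  facet normal 0.0000 0.0000 1.0000
    outer loop
      vertex 20.0 10.0 26.0
      vertex 1.9 4.1 26.0
      vertex 6.9 0.5 26.0
    endloop
  endfacet
  facet normal 0.0000 0.0000 1.0000
    outer loop
      vertex 20.0 10.0 26.0
      vertex 6.9 0.5 26.0
      vertex 13.1 0.5 26.0
    endloop
  endfacet
  facet normal 0.0000 0.0000 1.0000
    outer loop
      vertex 20.0 10.0 26.0
      vertex 13.1 0.5 26.0
      vertex 18.1 4.1 26.0
    endloop
  endfacet
  facet normal 0.9519 0.3065 0.0000
    outer loop
      vertex 20.0 10.0 0.0
      vertex 18.1 15.9 0.0
      vertex 18.1 15.9 26.0
    endloop
  endfacet
  facet normal 0.9519 0.3065 0.0000
    outer loop
      vertex 20.0 10.0 0.0
      vertex 18.1 15.9 26.0
      vertex 20.0 10.0 26.0
    endloop
  endfacet
  facet normal 0.5843 0.8115 0.0000
    outer loop
      vertex 18.1 15.9 0.0
      vertex 13.1 19.5 0.0
      vertex 13.1 19.5 26.0
    endloop
  endfacet
  facet normal 0.5843 0.8115 0.0000
    outer loop
      vertex 18.1 15.9 0.0
      vertex 13.1 19.5 26.0
      vertex 18.1 15.9 26.0
    endloop
  endfacet
  facet normal 0.0000 1.0000 0.0000
    outer loop
      vertex 13.1 19.5 0.0
      vertex 6.9 19.5 0.0
      vertex 6.9 19.5 26.0
    endloop
  endfacet
  facet normal 0.0000 1.0000 0.0000
    outer loop
      vertex 13.1 19.5 0.0
      vertex 6.9 19.5 26.0
      vertex 13.1 19.5 26.0
    endloop
  endfacet
  facet normal -0.5843 0.8115 0.0000
    outer loop
      vertex 6.9 19.5 0.0
      vertex 1.9 15.9 0.0
      vertex 1.9 15.9 26.0
    endloop
  endfacet
  facet normal -0.5843 0.8115 0.0000
    outer loop
      vertex 6.9 19.5 0.0
      vertex 1.9 15.9 26.0
      vertex 6.9 19.5 26.0
    endloop
  endfacet
  facet normal -0.9519 0.3065 0.0000
    outer loop
      vertex 1.9 15.9 0.0
      vertex 0.0 10.0 0.0
      vertex 0.0 10.0 26.0
    endloop
  endfacet
  facet normal -0.9519 0.3065 0.0000
    outer loop
      vertex 1.9 15.9 0.0
      vertex 0.0 10.0 26.0
      vertex 1.9 15.9 26.0
    endloop
  endfacet
  facet normal -0.9519 -0.3065 0.0000
    outer loop
      vertex 0.0 10.0 0.0
      vertex 1.9 4.1 0.0
      vertex 1.9 4.1 26.0
    endloop
  endfacet
  facet normal -0.9519 -0.3065 0.0000
    outer loop
      vertex 0.0 10.0 0.0
      vertex 1.9 4.1 26.0
      vertex 0.0 10.0 26.0
    endloop
  endfacet
  facet normal -0.5843 -0.8115 0.0000
    outer loop
      vertex 1.9 4.1 0.0
      vertex 6.9 0.5 0.0
      vertex 6.9 0.5 26.0
    endloop
  endfacet
  facet normal -0.5843 -0.8115 0.0000
    outer loop
      vertex 1.9 4.1 0.0
      vertex 6.9 0.5 26.0
      vertex 1.9 4.1 26.0
    endloop
  endfacet
  facet normal 0.0000 -1.0000 0.0000
    outer loop
      vertex 6.9 0.5 0.0
      vertex 13.1 0.5 0.0
      vertex 13.1 0.5 26.0
    endloop
  endfacet
  facet normal 0.0000 -1.0000 0.0000
    outer loop
      vertex 6.9 0.5 0.0
      vertex 13.1 0.5 26.0
      vertex 6.9 0.5 26.0
    endloop
  endfacet
  facet normal 0.5843 -0.8115 0.0000
    outer loop
      vertex 13.1 0.5 0.0
      vertex 18.1 4.1 0.0
      vertex 18.1 4.1 26.0
    endloop
  endfacet
  facet normal 0.5843 -0.8115 0.0000
    outer loop
      vertex 13.1 0.5 0.0
      vertex 18.1 4.1 26.0
      vertex 13.1 0.5 26.0
    endloop
  endfacet
  facet normal 0.9519 -0.3065 0.0000
    outer loop
      vertex 18.1 4.1 0.0
      vertex 20.0 10.0 0.0
      vertex 20.0 10.0 26.0
    endloop
  endfacet
  facet normal 0.9519 -0.3065 0.0000
    outer loop
      vertex 18.1 4.1 0.0
      vertex 20.0 10.0 26.0
      vertex 18.1 4.1 26.0
    endloop
  endfacet
endsolid part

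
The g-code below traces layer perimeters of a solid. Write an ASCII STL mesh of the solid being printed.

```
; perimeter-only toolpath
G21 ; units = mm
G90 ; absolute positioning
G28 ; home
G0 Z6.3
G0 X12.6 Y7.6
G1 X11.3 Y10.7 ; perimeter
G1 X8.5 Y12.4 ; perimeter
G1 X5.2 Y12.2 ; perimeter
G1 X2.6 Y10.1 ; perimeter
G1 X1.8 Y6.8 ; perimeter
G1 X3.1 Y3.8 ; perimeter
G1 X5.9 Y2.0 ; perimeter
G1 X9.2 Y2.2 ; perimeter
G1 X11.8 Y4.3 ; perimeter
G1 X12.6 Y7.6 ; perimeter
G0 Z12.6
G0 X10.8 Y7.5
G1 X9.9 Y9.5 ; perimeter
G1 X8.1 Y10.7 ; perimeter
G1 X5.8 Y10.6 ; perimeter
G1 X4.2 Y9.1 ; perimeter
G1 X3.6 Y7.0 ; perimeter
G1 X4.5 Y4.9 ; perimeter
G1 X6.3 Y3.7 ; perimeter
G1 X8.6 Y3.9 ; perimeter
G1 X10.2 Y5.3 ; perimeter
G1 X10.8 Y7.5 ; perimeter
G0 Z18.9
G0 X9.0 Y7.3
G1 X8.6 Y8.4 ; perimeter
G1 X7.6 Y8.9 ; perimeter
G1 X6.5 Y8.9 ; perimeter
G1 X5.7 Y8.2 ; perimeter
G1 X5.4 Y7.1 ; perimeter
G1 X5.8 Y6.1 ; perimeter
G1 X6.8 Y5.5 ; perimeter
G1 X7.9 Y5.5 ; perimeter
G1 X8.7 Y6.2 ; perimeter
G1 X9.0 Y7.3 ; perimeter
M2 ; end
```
solid part
  facet normal 0.0000 0.0000 -1.0000
    outer loop
      vertex 8.9 14.2 0.0
      vertex 12.7 11.8 0.0
      vertex 14.4 7.7 0.0
    endloop
  endfacet
  facet normal 0.0000 0.0000 -1.0000
    outer loop
      vertex 4.5 13.9 0.0
      vertex 8.9 14.2 0.0
      vertex 14.4 7.7 0.0
    endloop
  endfacet
  facet normal 0.0000 0.0000 -1.0000
    outer loop
      vertex 1.1 11.0 0.0
      vertex 4.5 13.9 0.0
      vertex 14.4 7.7 0.0
    endloop
  endfacet
  facet normal 0.0000 0.0000 -1.0000
    outer loop
      vertex 0.0 6.7 0.0
      vertex 1.1 11.0 0.0
      vertex 14.4 7.7 0.0
    endloop
  endfacet
  facet normal 0.0000 0.0000 -1.0000
    outer loop
      vertex 1.7 2.6 0.0
      vertex 0.0 6.7 0.0
      vertex 14.4 7.7 0.0
    endloop
  endfacet
  facet normal 0.0000 0.0000 -1.0000
    outer loop
      vertex 5.5 0.2 0.0
      vertex 1.7 2.6 0.0
      vertex 14.4 7.7 0.0
    endloop
  endfacet
  facet normal 0.0000 0.0000 -1.0000
    outer loop
      vertex 9.9 0.5 0.0
      vertex 5.5 0.2 0.0
      vertex 14.4 7.7 0.0
    endloop
  endfacet
  facet normal 0.0000 0.0000 -1.0000
    outer loop
      vertex 13.3 3.4 0.0
      vertex 9.9 0.5 0.0
      vertex 14.4 7.7 0.0
    endloop
  endfacet
  facet normal 0.8915 0.3696 0.2620
    outer loop
      vertex 14.4 7.7 0.0
      vertex 12.7 11.8 0.0
      vertex 7.2 7.2 25.2
    endloop
  endfacet
  facet normal 0.5154 0.8161 0.2615
    outer loop
      vertex 12.7 11.8 0.0
      vertex 8.9 14.2 0.0
      vertex 7.2 7.2 25.2
    endloop
  endfacet
  facet normal -0.0656 0.9626 0.2630
    outer loop
      vertex 8.9 14.2 0.0
      vertex 4.5 13.9 0.0
      vertex 7.2 7.2 25.2
    endloop
  endfacet
  facet normal -0.6262 0.7342 0.2623
    outer loop
      vertex 4.5 13.9 0.0
      vertex 1.1 11.0 0.0
      vertex 7.2 7.2 25.2
    endloop
  endfacet
  facet normal -0.9349 0.2392 0.2624
    outer loop
      vertex 1.1 11.0 0.0
      vertex 0.0 6.7 0.0
      vertex 7.2 7.2 25.2
    endloop
  endfacet
  facet normal -0.8915 -0.3696 0.2620
    outer loop
      vertex 0.0 6.7 0.0
      vertex 1.7 2.6 0.0
      vertex 7.2 7.2 25.2
    endloop
  endfacet
  facet normal -0.5154 -0.8161 0.2615
    outer loop
      vertex 1.7 2.6 0.0
      vertex 5.5 0.2 0.0
      vertex 7.2 7.2 25.2
    endloop
  endfacet
  facet normal 0.0656 -0.9626 0.2630
    outer loop
      vertex 5.5 0.2 0.0
      vertex 9.9 0.5 0.0
      vertex 7.2 7.2 25.2
    endloop
  endfacet
  facet normal 0.6262 -0.7342 0.2623
    outer loop
      vertex 9.9 0.5 0.0
      vertex 13.3 3.4 0.0
      vertex 7.2 7.2 25.2
    endloop
  endfacet
  facet normal 0.9349 -0.2392 0.2624
    outer loop
      vertex 13.3 3.4 0.0
      vertex 14.4 7.7 0.0
      vertex 7.2 7.2 25.2
    endloop
  endfacet
endsolid part

The G0 Z moves step by Δz≈6.3 mm. The G1 loops shrink linearly with z, so the solid tapers from its base footprint up to z≈25.2. Closing with a flat bottom cap and the tapered top and triangulating gives 18 facets — a regular 10-sided pyramid, base circumscribed radius ≈ 7.2 mm, apex at z ≈ 25.2 mm.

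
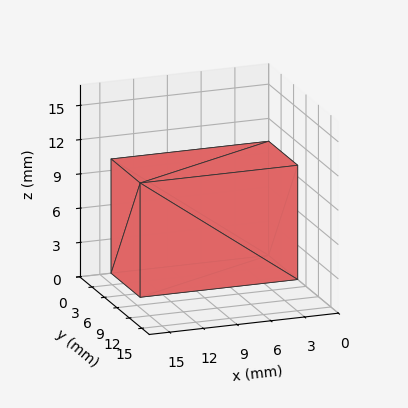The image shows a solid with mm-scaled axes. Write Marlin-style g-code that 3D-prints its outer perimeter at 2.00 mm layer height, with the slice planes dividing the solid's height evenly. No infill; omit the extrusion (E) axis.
Reading the render: the shape is a rectangular box, roughly 14 × 7 mm footprint and 10 mm tall (dimensions read to the nearest mm from the axis ticks). For the g-code, the solid's height is divided into equal slices at the stated Δz and each level perimeter traced with G1 moves after a G0 lift.

; perimeter-only toolpath
G21 ; units = mm
G90 ; absolute positioning
G28 ; home
; layer 1
G0 Z2.00
G0 X0.00 Y0.00
G1 X14.00 Y0.00
G1 X14.00 Y7.00
G1 X0.00 Y7.00
G1 X0.00 Y0.00
; layer 2
G0 Z4.00
G0 X0.00 Y0.00
G1 X14.00 Y0.00
G1 X14.00 Y7.00
G1 X0.00 Y7.00
G1 X0.00 Y0.00
; layer 3
G0 Z6.00
G0 X0.00 Y0.00
G1 X14.00 Y0.00
G1 X14.00 Y7.00
G1 X0.00 Y7.00
G1 X0.00 Y0.00
; layer 4
G0 Z8.00
G0 X0.00 Y0.00
G1 X14.00 Y0.00
G1 X14.00 Y7.00
G1 X0.00 Y7.00
G1 X0.00 Y0.00
; layer 5
G0 Z10.00
G0 X0.00 Y0.00
G1 X14.00 Y0.00
G1 X14.00 Y7.00
G1 X0.00 Y7.00
G1 X0.00 Y0.00
M2 ; end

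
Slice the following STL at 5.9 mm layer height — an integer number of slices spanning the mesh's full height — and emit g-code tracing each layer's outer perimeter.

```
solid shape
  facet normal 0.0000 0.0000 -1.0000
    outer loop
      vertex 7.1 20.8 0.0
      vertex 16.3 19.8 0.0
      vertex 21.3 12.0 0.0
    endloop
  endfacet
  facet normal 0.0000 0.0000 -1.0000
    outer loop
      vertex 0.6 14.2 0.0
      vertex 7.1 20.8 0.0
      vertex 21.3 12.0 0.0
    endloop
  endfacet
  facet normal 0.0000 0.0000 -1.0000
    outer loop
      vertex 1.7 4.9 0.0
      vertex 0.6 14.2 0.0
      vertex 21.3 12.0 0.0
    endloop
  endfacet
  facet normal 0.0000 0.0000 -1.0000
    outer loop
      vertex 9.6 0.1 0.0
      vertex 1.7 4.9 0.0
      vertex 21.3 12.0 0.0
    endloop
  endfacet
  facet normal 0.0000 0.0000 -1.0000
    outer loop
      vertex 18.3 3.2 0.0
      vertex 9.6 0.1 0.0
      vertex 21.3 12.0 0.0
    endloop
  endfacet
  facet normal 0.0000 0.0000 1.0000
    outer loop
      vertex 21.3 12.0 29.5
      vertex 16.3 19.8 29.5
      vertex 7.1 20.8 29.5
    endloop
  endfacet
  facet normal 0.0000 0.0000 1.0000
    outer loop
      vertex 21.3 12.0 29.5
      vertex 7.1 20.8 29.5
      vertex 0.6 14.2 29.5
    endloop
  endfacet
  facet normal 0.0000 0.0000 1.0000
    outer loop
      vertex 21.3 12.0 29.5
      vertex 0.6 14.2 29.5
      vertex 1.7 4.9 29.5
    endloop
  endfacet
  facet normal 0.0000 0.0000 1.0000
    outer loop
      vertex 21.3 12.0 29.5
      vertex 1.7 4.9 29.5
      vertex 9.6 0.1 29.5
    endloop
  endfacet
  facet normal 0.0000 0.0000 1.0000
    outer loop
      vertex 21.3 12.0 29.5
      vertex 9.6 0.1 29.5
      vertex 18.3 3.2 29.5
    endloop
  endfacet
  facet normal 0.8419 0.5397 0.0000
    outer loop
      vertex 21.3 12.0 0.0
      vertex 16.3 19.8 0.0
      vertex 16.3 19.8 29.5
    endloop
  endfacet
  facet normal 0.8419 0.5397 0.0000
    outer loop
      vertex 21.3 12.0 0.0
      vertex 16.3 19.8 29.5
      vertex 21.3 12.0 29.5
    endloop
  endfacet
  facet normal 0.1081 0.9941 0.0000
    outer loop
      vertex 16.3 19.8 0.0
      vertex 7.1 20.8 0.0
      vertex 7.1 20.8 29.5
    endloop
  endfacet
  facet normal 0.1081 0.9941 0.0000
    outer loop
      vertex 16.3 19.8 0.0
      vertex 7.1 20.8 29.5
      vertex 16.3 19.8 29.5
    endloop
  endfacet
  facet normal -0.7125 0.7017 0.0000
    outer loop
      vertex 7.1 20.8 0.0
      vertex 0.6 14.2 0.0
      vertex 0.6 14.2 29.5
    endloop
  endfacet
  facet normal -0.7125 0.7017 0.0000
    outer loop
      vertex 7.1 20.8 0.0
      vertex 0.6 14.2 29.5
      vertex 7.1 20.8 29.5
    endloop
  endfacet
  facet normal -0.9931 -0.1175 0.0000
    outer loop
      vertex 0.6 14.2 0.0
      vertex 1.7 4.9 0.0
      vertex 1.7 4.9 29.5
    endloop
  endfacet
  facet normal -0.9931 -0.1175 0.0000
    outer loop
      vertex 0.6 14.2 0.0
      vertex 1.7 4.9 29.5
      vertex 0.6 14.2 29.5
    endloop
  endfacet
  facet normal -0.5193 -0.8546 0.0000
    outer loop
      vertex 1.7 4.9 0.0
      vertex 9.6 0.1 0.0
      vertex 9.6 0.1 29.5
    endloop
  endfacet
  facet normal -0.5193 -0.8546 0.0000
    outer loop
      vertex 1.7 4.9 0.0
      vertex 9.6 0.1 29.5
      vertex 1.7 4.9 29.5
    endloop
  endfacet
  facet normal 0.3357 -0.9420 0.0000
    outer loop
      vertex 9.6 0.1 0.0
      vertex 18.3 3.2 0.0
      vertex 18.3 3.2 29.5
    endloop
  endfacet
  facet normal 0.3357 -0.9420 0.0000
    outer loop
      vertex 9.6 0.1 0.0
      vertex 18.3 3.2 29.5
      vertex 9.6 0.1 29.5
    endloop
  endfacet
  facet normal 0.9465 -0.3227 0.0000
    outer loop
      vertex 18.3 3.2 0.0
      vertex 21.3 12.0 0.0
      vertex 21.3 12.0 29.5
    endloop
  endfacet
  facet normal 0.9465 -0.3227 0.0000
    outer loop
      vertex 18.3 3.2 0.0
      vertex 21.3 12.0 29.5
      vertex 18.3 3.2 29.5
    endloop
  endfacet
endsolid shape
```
; perimeter-only toolpath
G21 ; units = mm
G90 ; absolute positioning
G28 ; home
; layer 1
G0 Z5.9
G0 X21.3 Y12.0
G1 X16.3 Y19.8
G1 X7.1 Y20.8
G1 X0.6 Y14.2
G1 X1.7 Y4.9
G1 X9.6 Y0.1
G1 X18.3 Y3.2
G1 X21.3 Y12.0
; layer 2
G0 Z11.8
G0 X21.3 Y12.0
G1 X16.3 Y19.8
G1 X7.1 Y20.8
G1 X0.6 Y14.2
G1 X1.7 Y4.9
G1 X9.6 Y0.1
G1 X18.3 Y3.2
G1 X21.3 Y12.0
; layer 3
G0 Z17.7
G0 X21.3 Y12.0
G1 X16.3 Y19.8
G1 X7.1 Y20.8
G1 X0.6 Y14.2
G1 X1.7 Y4.9
G1 X9.6 Y0.1
G1 X18.3 Y3.2
G1 X21.3 Y12.0
; layer 4
G0 Z23.6
G0 X21.3 Y12.0
G1 X16.3 Y19.8
G1 X7.1 Y20.8
G1 X0.6 Y14.2
G1 X1.7 Y4.9
G1 X9.6 Y0.1
G1 X18.3 Y3.2
G1 X21.3 Y12.0
; layer 5
G0 Z29.5
G0 X21.3 Y12.0
G1 X16.3 Y19.8
G1 X7.1 Y20.8
G1 X0.6 Y14.2
G1 X1.7 Y4.9
G1 X9.6 Y0.1
G1 X18.3 Y3.2
G1 X21.3 Y12.0
M2 ; end

The solid is a regular 7-sided prism (a cylinder approximated with 7 flat sides), circumscribed radius ≈ 10.7 mm, height ≈ 29.5 mm. Slicing at Δz = 5.9 mm — 5 equal slices spanning the solid's height, so layer i sits at z = i·h/5 — gives 5 non-empty perimeters. Each is a 7-segment closed polygon; G0 lifts to the layer z and rapids to the start vertex, then G1 traces the edges.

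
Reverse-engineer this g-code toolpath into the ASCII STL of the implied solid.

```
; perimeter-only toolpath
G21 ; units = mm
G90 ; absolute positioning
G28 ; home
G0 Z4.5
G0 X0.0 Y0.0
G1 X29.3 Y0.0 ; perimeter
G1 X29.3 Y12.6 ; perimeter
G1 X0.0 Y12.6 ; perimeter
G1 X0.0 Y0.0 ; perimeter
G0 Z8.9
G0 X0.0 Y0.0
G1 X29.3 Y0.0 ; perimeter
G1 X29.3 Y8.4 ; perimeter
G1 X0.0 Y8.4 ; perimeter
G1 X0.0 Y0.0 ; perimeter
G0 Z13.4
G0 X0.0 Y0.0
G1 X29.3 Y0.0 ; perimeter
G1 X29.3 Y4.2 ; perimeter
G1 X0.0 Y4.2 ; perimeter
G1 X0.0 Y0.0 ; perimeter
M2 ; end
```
solid part
  facet normal 0.0000 0.0000 -1.0000
    outer loop
      vertex 29.3 16.8 0.0
      vertex 29.3 0.0 0.0
      vertex 0.0 0.0 0.0
    endloop
  endfacet
  facet normal 0.0000 0.0000 -1.0000
    outer loop
      vertex 0.0 16.8 0.0
      vertex 29.3 16.8 0.0
      vertex 0.0 0.0 0.0
    endloop
  endfacet
  facet normal 0.0000 -1.0000 0.0000
    outer loop
      vertex 0.0 0.0 0.0
      vertex 29.3 0.0 0.0
      vertex 29.3 0.0 17.9
    endloop
  endfacet
  facet normal 0.0000 -1.0000 0.0000
    outer loop
      vertex 0.0 0.0 0.0
      vertex 29.3 0.0 17.9
      vertex 0.0 0.0 17.9
    endloop
  endfacet
  facet normal 0.0000 0.7292 0.6843
    outer loop
      vertex 0.0 0.0 17.9
      vertex 29.3 0.0 17.9
      vertex 29.3 16.8 0.0
    endloop
  endfacet
  facet normal 0.0000 0.7292 0.6843
    outer loop
      vertex 0.0 0.0 17.9
      vertex 29.3 16.8 0.0
      vertex 0.0 16.8 0.0
    endloop
  endfacet
  facet normal -1.0000 0.0000 0.0000
    outer loop
      vertex 0.0 0.0 17.9
      vertex 0.0 16.8 0.0
      vertex 0.0 0.0 0.0
    endloop
  endfacet
  facet normal 1.0000 0.0000 0.0000
    outer loop
      vertex 29.3 0.0 0.0
      vertex 29.3 16.8 0.0
      vertex 29.3 0.0 17.9
    endloop
  endfacet
endsolid part

The G0 Z moves step by Δz≈4.5 mm. The G1 loops shrink linearly with z, so the solid tapers from its base footprint up to z≈17.9. Closing with a flat bottom cap and the tapered top and triangulating gives 8 facets — a wedge (ramp): 29.3 × 16.8 mm base, rising to 17.9 mm along the y=0 edge and sloping linearly to z=0 at y=16.8.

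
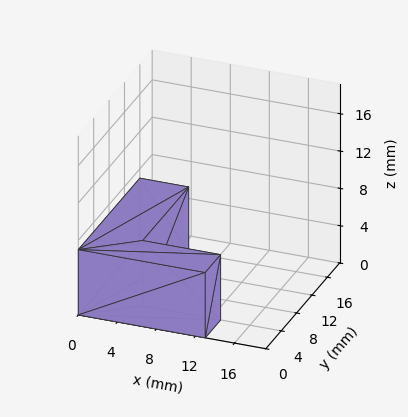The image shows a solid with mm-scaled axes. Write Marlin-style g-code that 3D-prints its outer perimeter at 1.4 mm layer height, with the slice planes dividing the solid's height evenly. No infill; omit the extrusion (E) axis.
Reading the render: the shape is an L-shaped prism: outer 13 × 16 mm, arm thicknesses ≈ 4 mm (horizontal) and 5 mm (vertical), extruded 7 mm in z (dimensions read to the nearest mm from the axis ticks). For the g-code, the solid's height is divided into equal slices at the stated Δz and each level perimeter traced with G1 moves after a G0 lift.

; perimeter-only toolpath
G21 ; units = mm
G90 ; absolute positioning
G28 ; home
; layer 1
G0 Z1.4
G0 X0.0 Y0.0
G1 X13.0 Y0.0
G1 X13.0 Y4.0
G1 X5.0 Y4.0
G1 X5.0 Y16.0
G1 X0.0 Y16.0
G1 X0.0 Y0.0
; layer 2
G0 Z2.8
G0 X0.0 Y0.0
G1 X13.0 Y0.0
G1 X13.0 Y4.0
G1 X5.0 Y4.0
G1 X5.0 Y16.0
G1 X0.0 Y16.0
G1 X0.0 Y0.0
; layer 3
G0 Z4.2
G0 X0.0 Y0.0
G1 X13.0 Y0.0
G1 X13.0 Y4.0
G1 X5.0 Y4.0
G1 X5.0 Y16.0
G1 X0.0 Y16.0
G1 X0.0 Y0.0
; layer 4
G0 Z5.6
G0 X0.0 Y0.0
G1 X13.0 Y0.0
G1 X13.0 Y4.0
G1 X5.0 Y4.0
G1 X5.0 Y16.0
G1 X0.0 Y16.0
G1 X0.0 Y0.0
; layer 5
G0 Z7.0
G0 X0.0 Y0.0
G1 X13.0 Y0.0
G1 X13.0 Y4.0
G1 X5.0 Y4.0
G1 X5.0 Y16.0
G1 X0.0 Y16.0
G1 X0.0 Y0.0
M2 ; end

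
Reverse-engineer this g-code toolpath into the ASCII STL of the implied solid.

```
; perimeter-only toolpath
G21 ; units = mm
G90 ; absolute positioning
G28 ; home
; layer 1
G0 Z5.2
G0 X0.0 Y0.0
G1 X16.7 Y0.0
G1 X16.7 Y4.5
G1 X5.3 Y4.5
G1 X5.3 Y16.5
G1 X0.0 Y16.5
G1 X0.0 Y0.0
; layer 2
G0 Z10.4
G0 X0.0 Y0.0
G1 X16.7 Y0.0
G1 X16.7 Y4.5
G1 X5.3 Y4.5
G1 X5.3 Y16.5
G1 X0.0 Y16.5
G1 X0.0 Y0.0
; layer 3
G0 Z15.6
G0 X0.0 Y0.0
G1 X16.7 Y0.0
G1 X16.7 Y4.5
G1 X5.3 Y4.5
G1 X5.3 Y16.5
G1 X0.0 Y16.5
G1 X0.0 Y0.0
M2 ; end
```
solid part
  facet normal 0.0000 0.0000 -1.0000
    outer loop
      vertex 16.7 4.5 0.0
      vertex 16.7 0.0 0.0
      vertex 0.0 0.0 0.0
    endloop
  endfacet
  facet normal 0.0000 0.0000 -1.0000
    outer loop
      vertex 5.3 4.5 0.0
      vertex 16.7 4.5 0.0
      vertex 0.0 0.0 0.0
    endloop
  endfacet
  facet normal 0.0000 0.0000 -1.0000
    outer loop
      vertex 5.3 16.5 0.0
      vertex 5.3 4.5 0.0
      vertex 0.0 0.0 0.0
    endloop
  endfacet
  facet normal 0.0000 0.0000 -1.0000
    outer loop
      vertex 0.0 16.5 0.0
      vertex 5.3 16.5 0.0
      vertex 0.0 0.0 0.0
    endloop
  endfacet
  facet normal 0.0000 0.0000 1.0000
    outer loop
      vertex 0.0 0.0 15.6
      vertex 16.7 0.0 15.6
      vertex 16.7 4.5 15.6
    endloop
  endfacet
  facet normal 0.0000 0.0000 1.0000
    outer loop
      vertex 0.0 0.0 15.6
      vertex 16.7 4.5 15.6
      vertex 5.3 4.5 15.6
    endloop
  endfacet
  facet normal 0.0000 0.0000 1.0000
    outer loop
      vertex 0.0 0.0 15.6
      vertex 5.3 4.5 15.6
      vertex 5.3 16.5 15.6
    endloop
  endfacet
  facet normal 0.0000 0.0000 1.0000
    outer loop
      vertex 0.0 0.0 15.6
      vertex 5.3 16.5 15.6
      vertex 0.0 16.5 15.6
    endloop
  endfacet
  facet normal 0.0000 -1.0000 0.0000
    outer loop
      vertex 0.0 0.0 0.0
      vertex 16.7 0.0 0.0
      vertex 16.7 0.0 15.6
    endloop
  endfacet
  facet normal 0.0000 -1.0000 0.0000
    outer loop
      vertex 0.0 0.0 0.0
      vertex 16.7 0.0 15.6
      vertex 0.0 0.0 15.6
    endloop
  endfacet
  facet normal 1.0000 0.0000 0.0000
    outer loop
      vertex 16.7 0.0 0.0
      vertex 16.7 4.5 0.0
      vertex 16.7 4.5 15.6
    endloop
  endfacet
  facet normal 1.0000 0.0000 0.0000
    outer loop
      vertex 16.7 0.0 0.0
      vertex 16.7 4.5 15.6
      vertex 16.7 0.0 15.6
    endloop
  endfacet
  facet normal 0.0000 1.0000 0.0000
    outer loop
      vertex 16.7 4.5 0.0
      vertex 5.3 4.5 0.0
      vertex 5.3 4.5 15.6
    endloop
  endfacet
  facet normal 0.0000 1.0000 0.0000
    outer loop
      vertex 16.7 4.5 0.0
      vertex 5.3 4.5 15.6
      vertex 16.7 4.5 15.6
    endloop
  endfacet
  facet normal 1.0000 0.0000 0.0000
    outer loop
      vertex 5.3 4.5 0.0
      vertex 5.3 16.5 0.0
      vertex 5.3 16.5 15.6
    endloop
  endfacet
  facet normal 1.0000 0.0000 0.0000
    outer loop
      vertex 5.3 4.5 0.0
      vertex 5.3 16.5 15.6
      vertex 5.3 4.5 15.6
    endloop
  endfacet
  facet normal 0.0000 1.0000 0.0000
    outer loop
      vertex 5.3 16.5 0.0
      vertex 0.0 16.5 0.0
      vertex 0.0 16.5 15.6
    endloop
  endfacet
  facet normal 0.0000 1.0000 0.0000
    outer loop
      vertex 5.3 16.5 0.0
      vertex 0.0 16.5 15.6
      vertex 5.3 16.5 15.6
    endloop
  endfacet
  facet normal -1.0000 0.0000 0.0000
    outer loop
      vertex 0.0 16.5 0.0
      vertex 0.0 0.0 0.0
      vertex 0.0 0.0 15.6
    endloop
  endfacet
  facet normal -1.0000 0.0000 0.0000
    outer loop
      vertex 0.0 16.5 0.0
      vertex 0.0 0.0 15.6
      vertex 0.0 16.5 15.6
    endloop
  endfacet
endsolid part

The G0 Z moves step by Δz≈5.2 mm. Every layer's G1 loop is the same polygon, so the solid is a straight extrusion of it from z=0 to z≈15.6. Closing with flat bottom and top caps and triangulating gives 20 facets — an L-shaped prism: outer 16.7 × 16.5 mm, arm thicknesses ≈ 4.5 mm (horizontal) and 5.3 mm (vertical), extruded 15.6 mm in z.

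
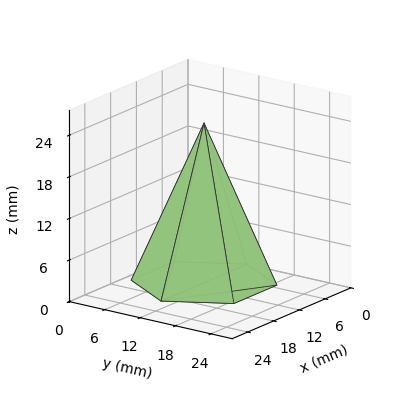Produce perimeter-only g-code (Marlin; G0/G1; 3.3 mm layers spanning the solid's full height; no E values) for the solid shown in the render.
Reading the render: the shape is a regular 6-sided pyramid, base circumscribed radius ≈ 10 mm, apex at z ≈ 23 mm (dimensions read to the nearest mm from the axis ticks). For the g-code, the solid's height is divided into equal slices at the stated Δz and each level perimeter traced with G1 moves after a G0 lift.

; perimeter-only toolpath
G21 ; units = mm
G90 ; absolute positioning
G28 ; home
; layer 1
G0 Z3.3
G0 X18.6 Y10.0
G1 X14.3 Y17.5
G1 X5.7 Y17.5
G1 X1.4 Y10.0
G1 X5.7 Y2.5
G1 X14.3 Y2.5
G1 X18.6 Y10.0
; layer 2
G0 Z6.6
G0 X17.1 Y10.0
G1 X13.6 Y16.2
G1 X6.4 Y16.2
G1 X2.9 Y10.0
G1 X6.4 Y3.8
G1 X13.6 Y3.8
G1 X17.1 Y10.0
; layer 3
G0 Z9.9
G0 X15.7 Y10.0
G1 X12.9 Y15.0
G1 X7.1 Y15.0
G1 X4.3 Y10.0
G1 X7.1 Y5.0
G1 X12.9 Y5.0
G1 X15.7 Y10.0
; layer 4
G0 Z13.1
G0 X14.3 Y10.0
G1 X12.1 Y13.7
G1 X7.9 Y13.7
G1 X5.7 Y10.0
G1 X7.9 Y6.3
G1 X12.1 Y6.3
G1 X14.3 Y10.0
; layer 5
G0 Z16.4
G0 X12.9 Y10.0
G1 X11.4 Y12.5
G1 X8.6 Y12.5
G1 X7.1 Y10.0
G1 X8.6 Y7.5
G1 X11.4 Y7.5
G1 X12.9 Y10.0
; layer 6
G0 Z19.7
G0 X11.4 Y10.0
G1 X10.7 Y11.2
G1 X9.3 Y11.2
G1 X8.6 Y10.0
G1 X9.3 Y8.8
G1 X10.7 Y8.8
G1 X11.4 Y10.0
M2 ; end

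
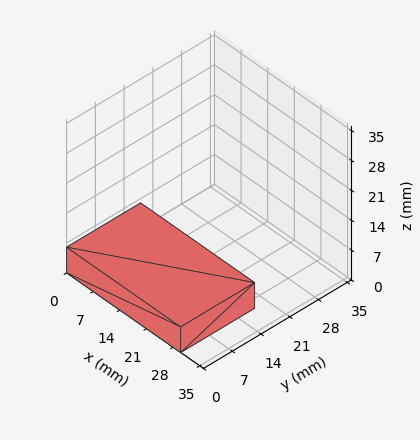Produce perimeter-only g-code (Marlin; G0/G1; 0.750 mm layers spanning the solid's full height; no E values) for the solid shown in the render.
Reading the render: the shape is a rectangular box, roughly 30 × 18 mm footprint and 6 mm tall (dimensions read to the nearest mm from the axis ticks). For the g-code, the solid's height is divided into equal slices at the stated Δz and each level perimeter traced with G1 moves after a G0 lift.

; perimeter-only toolpath
G21 ; units = mm
G90 ; absolute positioning
G28 ; home
; layer 1
G0 Z0.750
G0 X0.000 Y0.000
G1 X30.000 Y0.000
G1 X30.000 Y18.000
G1 X0.000 Y18.000
G1 X0.000 Y0.000
; layer 2
G0 Z1.500
G0 X0.000 Y0.000
G1 X30.000 Y0.000
G1 X30.000 Y18.000
G1 X0.000 Y18.000
G1 X0.000 Y0.000
; layer 3
G0 Z2.250
G0 X0.000 Y0.000
G1 X30.000 Y0.000
G1 X30.000 Y18.000
G1 X0.000 Y18.000
G1 X0.000 Y0.000
; layer 4
G0 Z3.000
G0 X0.000 Y0.000
G1 X30.000 Y0.000
G1 X30.000 Y18.000
G1 X0.000 Y18.000
G1 X0.000 Y0.000
; layer 5
G0 Z3.750
G0 X0.000 Y0.000
G1 X30.000 Y0.000
G1 X30.000 Y18.000
G1 X0.000 Y18.000
G1 X0.000 Y0.000
; layer 6
G0 Z4.500
G0 X0.000 Y0.000
G1 X30.000 Y0.000
G1 X30.000 Y18.000
G1 X0.000 Y18.000
G1 X0.000 Y0.000
; layer 7
G0 Z5.250
G0 X0.000 Y0.000
G1 X30.000 Y0.000
G1 X30.000 Y18.000
G1 X0.000 Y18.000
G1 X0.000 Y0.000
; layer 8
G0 Z6.000
G0 X0.000 Y0.000
G1 X30.000 Y0.000
G1 X30.000 Y18.000
G1 X0.000 Y18.000
G1 X0.000 Y0.000
M2 ; end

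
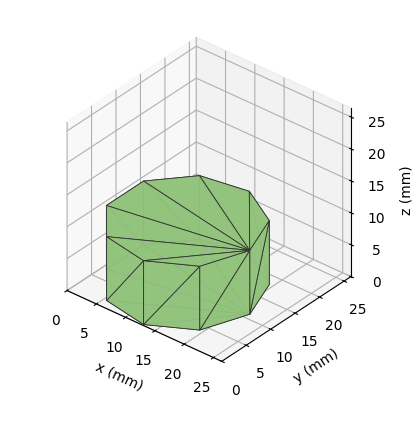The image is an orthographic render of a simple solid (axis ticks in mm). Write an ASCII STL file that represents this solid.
Reading the render: the shape is a regular 9-sided prism (a cylinder approximated with 9 flat sides), circumscribed radius ≈ 11 mm, height ≈ 10 mm (dimensions read to the nearest mm from the axis ticks). For the STL, each face is triangulated and given an outward normal.

solid part
  facet normal 0.0000 0.0000 -1.0000
    outer loop
      vertex 12.9 21.8 0.0
      vertex 19.4 18.1 0.0
      vertex 22.0 11.0 0.0
    endloop
  endfacet
  facet normal 0.0000 0.0000 -1.0000
    outer loop
      vertex 5.5 20.5 0.0
      vertex 12.9 21.8 0.0
      vertex 22.0 11.0 0.0
    endloop
  endfacet
  facet normal 0.0000 0.0000 -1.0000
    outer loop
      vertex 0.7 14.8 0.0
      vertex 5.5 20.5 0.0
      vertex 22.0 11.0 0.0
    endloop
  endfacet
  facet normal 0.0000 0.0000 -1.0000
    outer loop
      vertex 0.7 7.2 0.0
      vertex 0.7 14.8 0.0
      vertex 22.0 11.0 0.0
    endloop
  endfacet
  facet normal 0.0000 0.0000 -1.0000
    outer loop
      vertex 5.5 1.5 0.0
      vertex 0.7 7.2 0.0
      vertex 22.0 11.0 0.0
    endloop
  endfacet
  facet normal 0.0000 0.0000 -1.0000
    outer loop
      vertex 12.9 0.2 0.0
      vertex 5.5 1.5 0.0
      vertex 22.0 11.0 0.0
    endloop
  endfacet
  facet normal 0.0000 0.0000 -1.0000
    outer loop
      vertex 19.4 3.9 0.0
      vertex 12.9 0.2 0.0
      vertex 22.0 11.0 0.0
    endloop
  endfacet
  facet normal 0.0000 0.0000 1.0000
    outer loop
      vertex 22.0 11.0 10.0
      vertex 19.4 18.1 10.0
      vertex 12.9 21.8 10.0
    endloop
  endfacet
  facet normal 0.0000 0.0000 1.0000
    outer loop
      vertex 22.0 11.0 10.0
      vertex 12.9 21.8 10.0
      vertex 5.5 20.5 10.0
    endloop
  endfacet
  facet normal 0.0000 0.0000 1.0000
    outer loop
      vertex 22.0 11.0 10.0
      vertex 5.5 20.5 10.0
      vertex 0.7 14.8 10.0
    endloop
  endfacet
  facet normal 0.0000 0.0000 1.0000
    outer loop
      vertex 22.0 11.0 10.0
      vertex 0.7 14.8 10.0
      vertex 0.7 7.2 10.0
    endloop
  endfacet
  facet normal 0.0000 0.0000 1.0000
    outer loop
      vertex 22.0 11.0 10.0
      vertex 0.7 7.2 10.0
      vertex 5.5 1.5 10.0
    endloop
  endfacet
  facet normal 0.0000 0.0000 1.0000
    outer loop
      vertex 22.0 11.0 10.0
      vertex 5.5 1.5 10.0
      vertex 12.9 0.2 10.0
    endloop
  endfacet
  facet normal 0.0000 0.0000 1.0000
    outer loop
      vertex 22.0 11.0 10.0
      vertex 12.9 0.2 10.0
      vertex 19.4 3.9 10.0
    endloop
  endfacet
  facet normal 0.9390 0.3439 0.0000
    outer loop
      vertex 22.0 11.0 0.0
      vertex 19.4 18.1 0.0
      vertex 19.4 18.1 10.0
    endloop
  endfacet
  facet normal 0.9390 0.3439 0.0000
    outer loop
      vertex 22.0 11.0 0.0
      vertex 19.4 18.1 10.0
      vertex 22.0 11.0 10.0
    endloop
  endfacet
  facet normal 0.4947 0.8691 0.0000
    outer loop
      vertex 19.4 18.1 0.0
      vertex 12.9 21.8 0.0
      vertex 12.9 21.8 10.0
    endloop
  endfacet
  facet normal 0.4947 0.8691 0.0000
    outer loop
      vertex 19.4 18.1 0.0
      vertex 12.9 21.8 10.0
      vertex 19.4 18.1 10.0
    endloop
  endfacet
  facet normal -0.1730 0.9849 0.0000
    outer loop
      vertex 12.9 21.8 0.0
      vertex 5.5 20.5 0.0
      vertex 5.5 20.5 10.0
    endloop
  endfacet
  facet normal -0.1730 0.9849 0.0000
    outer loop
      vertex 12.9 21.8 0.0
      vertex 5.5 20.5 10.0
      vertex 12.9 21.8 10.0
    endloop
  endfacet
  facet normal -0.7649 0.6441 0.0000
    outer loop
      vertex 5.5 20.5 0.0
      vertex 0.7 14.8 0.0
      vertex 0.7 14.8 10.0
    endloop
  endfacet
  facet normal -0.7649 0.6441 0.0000
    outer loop
      vertex 5.5 20.5 0.0
      vertex 0.7 14.8 10.0
      vertex 5.5 20.5 10.0
    endloop
  endfacet
  facet normal -1.0000 0.0000 0.0000
    outer loop
      vertex 0.7 14.8 0.0
      vertex 0.7 7.2 0.0
      vertex 0.7 7.2 10.0
    endloop
  endfacet
  facet normal -1.0000 0.0000 0.0000
    outer loop
      vertex 0.7 14.8 0.0
      vertex 0.7 7.2 10.0
      vertex 0.7 14.8 10.0
    endloop
  endfacet
  facet normal -0.7649 -0.6441 0.0000
    outer loop
      vertex 0.7 7.2 0.0
      vertex 5.5 1.5 0.0
      vertex 5.5 1.5 10.0
    endloop
  endfacet
  facet normal -0.7649 -0.6441 0.0000
    outer loop
      vertex 0.7 7.2 0.0
      vertex 5.5 1.5 10.0
      vertex 0.7 7.2 10.0
    endloop
  endfacet
  facet normal -0.1730 -0.9849 0.0000
    outer loop
      vertex 5.5 1.5 0.0
      vertex 12.9 0.2 0.0
      vertex 12.9 0.2 10.0
    endloop
  endfacet
  facet normal -0.1730 -0.9849 0.0000
    outer loop
      vertex 5.5 1.5 0.0
      vertex 12.9 0.2 10.0
      vertex 5.5 1.5 10.0
    endloop
  endfacet
  facet normal 0.4947 -0.8691 0.0000
    outer loop
      vertex 12.9 0.2 0.0
      vertex 19.4 3.9 0.0
      vertex 19.4 3.9 10.0
    endloop
  endfacet
  facet normal 0.4947 -0.8691 0.0000
    outer loop
      vertex 12.9 0.2 0.0
      vertex 19.4 3.9 10.0
      vertex 12.9 0.2 10.0
    endloop
  endfacet
  facet normal 0.9390 -0.3439 0.0000
    outer loop
      vertex 19.4 3.9 0.0
      vertex 22.0 11.0 0.0
      vertex 22.0 11.0 10.0
    endloop
  endfacet
  facet normal 0.9390 -0.3439 0.0000
    outer loop
      vertex 19.4 3.9 0.0
      vertex 22.0 11.0 10.0
      vertex 19.4 3.9 10.0
    endloop
  endfacet
endsolid part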